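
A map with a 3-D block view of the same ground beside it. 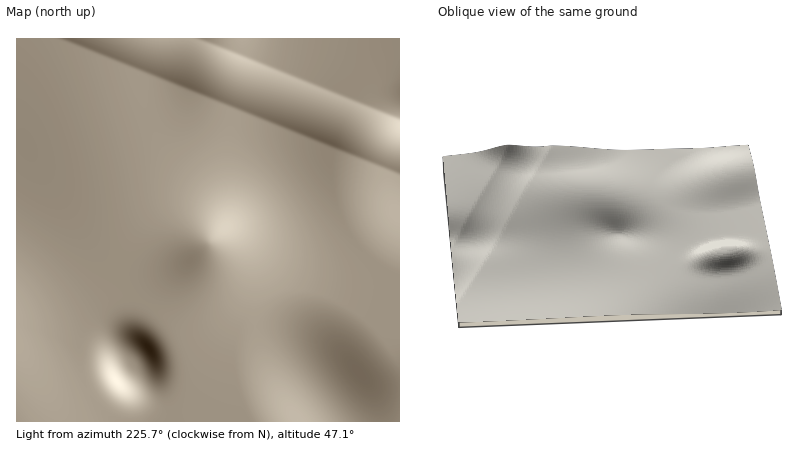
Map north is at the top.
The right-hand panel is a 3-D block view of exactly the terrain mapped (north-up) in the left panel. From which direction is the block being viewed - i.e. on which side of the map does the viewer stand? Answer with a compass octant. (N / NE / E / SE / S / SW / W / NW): W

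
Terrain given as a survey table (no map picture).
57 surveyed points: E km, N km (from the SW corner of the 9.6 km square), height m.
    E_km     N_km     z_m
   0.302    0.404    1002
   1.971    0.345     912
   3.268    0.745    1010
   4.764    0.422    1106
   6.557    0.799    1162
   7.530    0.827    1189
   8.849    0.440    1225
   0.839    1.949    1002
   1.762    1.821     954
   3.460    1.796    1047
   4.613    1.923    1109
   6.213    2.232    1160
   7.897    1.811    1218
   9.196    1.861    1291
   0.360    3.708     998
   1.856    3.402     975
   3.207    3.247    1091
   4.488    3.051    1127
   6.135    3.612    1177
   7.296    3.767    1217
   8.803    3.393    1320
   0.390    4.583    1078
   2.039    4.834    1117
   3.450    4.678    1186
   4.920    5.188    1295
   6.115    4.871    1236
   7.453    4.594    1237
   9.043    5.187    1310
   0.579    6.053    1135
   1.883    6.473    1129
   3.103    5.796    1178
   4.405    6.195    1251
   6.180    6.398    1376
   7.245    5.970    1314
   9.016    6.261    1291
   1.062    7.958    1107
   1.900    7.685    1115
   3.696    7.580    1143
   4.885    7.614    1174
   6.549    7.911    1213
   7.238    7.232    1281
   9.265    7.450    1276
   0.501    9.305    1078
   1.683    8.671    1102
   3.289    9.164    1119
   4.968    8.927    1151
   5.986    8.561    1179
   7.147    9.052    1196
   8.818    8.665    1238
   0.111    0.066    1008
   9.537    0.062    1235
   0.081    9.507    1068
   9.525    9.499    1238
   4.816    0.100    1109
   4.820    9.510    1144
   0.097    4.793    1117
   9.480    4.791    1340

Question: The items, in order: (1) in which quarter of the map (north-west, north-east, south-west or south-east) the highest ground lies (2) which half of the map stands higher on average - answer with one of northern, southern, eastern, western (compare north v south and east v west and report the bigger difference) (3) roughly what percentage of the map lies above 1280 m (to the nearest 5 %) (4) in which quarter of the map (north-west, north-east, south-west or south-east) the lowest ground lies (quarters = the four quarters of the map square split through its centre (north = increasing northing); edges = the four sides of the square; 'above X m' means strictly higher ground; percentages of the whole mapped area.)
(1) Look to the north-east quarter for the highest ground.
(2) The eastern half stands higher on average than the western half.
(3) Ground above 1280 m makes up about 15 % of the sheet.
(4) The lowest ground is in the south-west quarter.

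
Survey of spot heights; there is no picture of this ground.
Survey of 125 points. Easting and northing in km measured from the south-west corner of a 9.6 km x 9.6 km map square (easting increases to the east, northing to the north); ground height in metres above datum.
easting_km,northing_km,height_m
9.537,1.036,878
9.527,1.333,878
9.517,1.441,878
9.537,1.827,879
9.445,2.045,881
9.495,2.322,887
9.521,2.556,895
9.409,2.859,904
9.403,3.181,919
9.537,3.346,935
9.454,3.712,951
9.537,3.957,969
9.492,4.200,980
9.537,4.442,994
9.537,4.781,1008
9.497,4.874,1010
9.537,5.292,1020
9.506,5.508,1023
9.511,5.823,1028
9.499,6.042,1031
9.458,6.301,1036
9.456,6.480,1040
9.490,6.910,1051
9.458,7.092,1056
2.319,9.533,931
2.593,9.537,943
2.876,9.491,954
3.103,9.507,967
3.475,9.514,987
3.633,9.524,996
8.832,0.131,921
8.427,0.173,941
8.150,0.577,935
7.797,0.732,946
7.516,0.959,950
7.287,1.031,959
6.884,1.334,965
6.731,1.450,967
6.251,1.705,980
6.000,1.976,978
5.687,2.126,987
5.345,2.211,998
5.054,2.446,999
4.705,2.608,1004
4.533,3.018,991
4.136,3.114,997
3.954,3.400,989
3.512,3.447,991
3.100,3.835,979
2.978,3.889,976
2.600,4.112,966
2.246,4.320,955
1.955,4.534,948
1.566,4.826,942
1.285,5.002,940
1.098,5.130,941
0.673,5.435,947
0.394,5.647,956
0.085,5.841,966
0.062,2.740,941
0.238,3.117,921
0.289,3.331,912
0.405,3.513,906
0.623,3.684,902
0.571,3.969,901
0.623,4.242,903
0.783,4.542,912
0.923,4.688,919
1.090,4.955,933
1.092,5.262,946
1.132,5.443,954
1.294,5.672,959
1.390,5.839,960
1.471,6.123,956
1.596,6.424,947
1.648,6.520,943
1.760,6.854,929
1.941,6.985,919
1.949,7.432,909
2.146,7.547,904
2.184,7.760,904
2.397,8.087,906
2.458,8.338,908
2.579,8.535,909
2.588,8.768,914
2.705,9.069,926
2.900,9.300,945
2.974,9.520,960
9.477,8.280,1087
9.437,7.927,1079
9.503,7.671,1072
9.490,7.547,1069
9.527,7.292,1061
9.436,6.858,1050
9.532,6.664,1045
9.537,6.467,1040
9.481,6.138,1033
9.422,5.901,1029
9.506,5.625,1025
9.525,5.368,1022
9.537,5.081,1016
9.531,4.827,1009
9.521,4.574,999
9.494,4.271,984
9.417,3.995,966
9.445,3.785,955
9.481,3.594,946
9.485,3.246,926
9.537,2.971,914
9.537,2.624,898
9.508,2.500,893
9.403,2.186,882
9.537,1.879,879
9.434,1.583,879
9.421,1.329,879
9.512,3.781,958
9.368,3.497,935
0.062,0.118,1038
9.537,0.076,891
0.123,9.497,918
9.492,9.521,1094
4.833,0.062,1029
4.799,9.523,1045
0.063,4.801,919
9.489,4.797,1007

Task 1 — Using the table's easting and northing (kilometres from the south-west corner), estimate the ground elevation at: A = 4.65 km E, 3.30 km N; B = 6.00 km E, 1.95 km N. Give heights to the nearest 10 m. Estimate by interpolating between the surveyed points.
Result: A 970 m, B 980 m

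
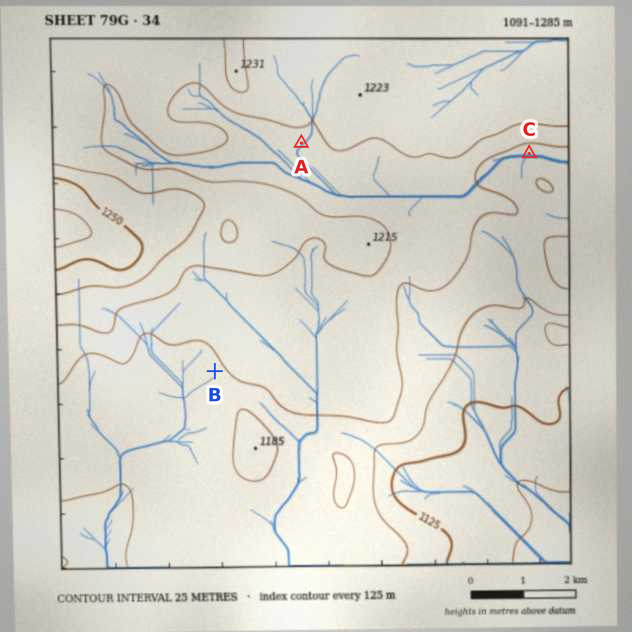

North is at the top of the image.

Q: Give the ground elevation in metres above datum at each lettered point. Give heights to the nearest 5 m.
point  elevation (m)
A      1190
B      1170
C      1170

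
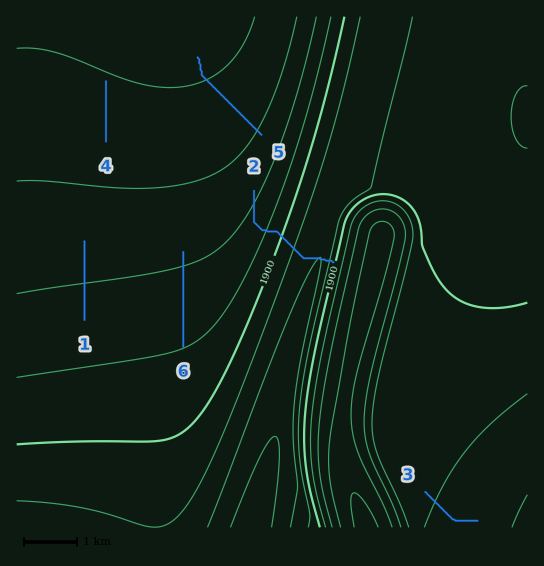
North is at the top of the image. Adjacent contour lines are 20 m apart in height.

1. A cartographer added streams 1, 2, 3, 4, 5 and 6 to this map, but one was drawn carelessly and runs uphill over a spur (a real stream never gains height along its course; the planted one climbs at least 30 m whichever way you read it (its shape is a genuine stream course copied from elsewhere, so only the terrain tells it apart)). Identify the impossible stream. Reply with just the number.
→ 2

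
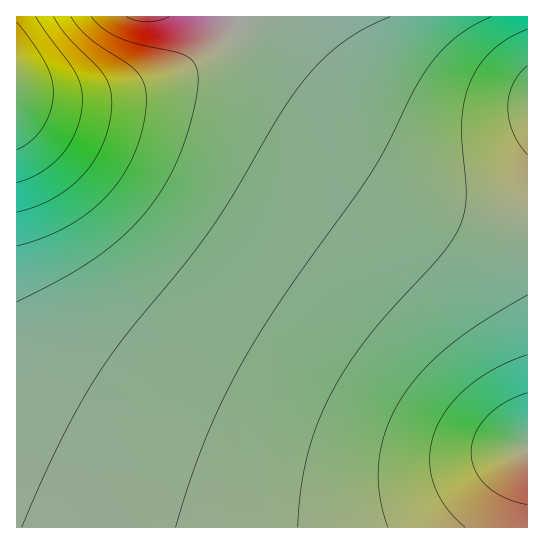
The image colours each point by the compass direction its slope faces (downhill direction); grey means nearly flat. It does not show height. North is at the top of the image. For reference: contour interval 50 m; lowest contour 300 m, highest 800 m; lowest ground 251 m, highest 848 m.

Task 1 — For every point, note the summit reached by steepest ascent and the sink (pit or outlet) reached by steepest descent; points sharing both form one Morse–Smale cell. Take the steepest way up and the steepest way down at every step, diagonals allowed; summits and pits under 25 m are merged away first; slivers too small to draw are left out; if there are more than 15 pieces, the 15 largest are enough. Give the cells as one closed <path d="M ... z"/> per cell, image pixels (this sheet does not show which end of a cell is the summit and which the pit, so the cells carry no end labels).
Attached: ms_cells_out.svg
<path d="M209 80l-32 1-47 11-41 5-35 0-38-7 0 437 511 1 1-303-53-6-56-19-46-25-67-48-44-28-23-11z"/><path d="M527 16l-290 0-5 13-9 12-17 15-16 11-21 10-27 10-38 7 26-2 57-12 22 0 18 4 22 8 29 16 95 67 46 25 56 19 24 4 28 1z"/><path d="M235 16l-218 0-1 73 13 4 17 3 45 0 51-9 27-10 37-21 17-15 9-12 4-8z"/>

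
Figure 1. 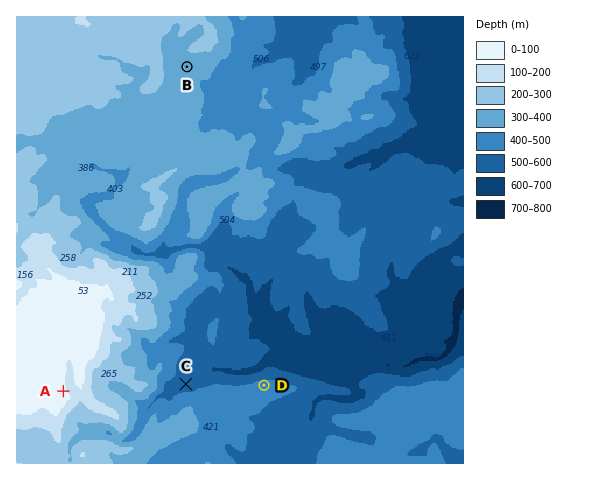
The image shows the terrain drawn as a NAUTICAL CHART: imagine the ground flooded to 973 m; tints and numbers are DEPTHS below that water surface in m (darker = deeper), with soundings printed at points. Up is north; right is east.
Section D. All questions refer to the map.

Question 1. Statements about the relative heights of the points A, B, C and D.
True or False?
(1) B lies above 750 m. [False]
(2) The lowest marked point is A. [False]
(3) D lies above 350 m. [True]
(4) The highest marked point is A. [True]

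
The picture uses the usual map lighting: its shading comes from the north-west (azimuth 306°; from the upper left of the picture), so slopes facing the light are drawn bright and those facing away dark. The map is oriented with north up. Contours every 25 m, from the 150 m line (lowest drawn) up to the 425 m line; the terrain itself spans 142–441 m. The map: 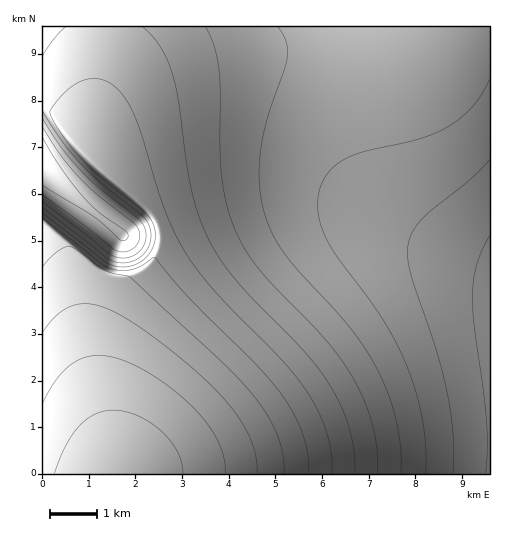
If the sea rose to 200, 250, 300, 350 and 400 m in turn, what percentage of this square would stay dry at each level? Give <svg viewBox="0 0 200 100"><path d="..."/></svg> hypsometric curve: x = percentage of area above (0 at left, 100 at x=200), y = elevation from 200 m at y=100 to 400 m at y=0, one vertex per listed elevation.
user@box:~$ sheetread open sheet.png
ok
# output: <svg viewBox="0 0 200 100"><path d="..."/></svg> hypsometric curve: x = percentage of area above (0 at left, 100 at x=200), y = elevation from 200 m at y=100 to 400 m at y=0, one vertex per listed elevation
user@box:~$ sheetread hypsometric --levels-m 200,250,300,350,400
<svg viewBox="0 0 200 100"><path d="M159 100l-60-25-38-25-24-25-20-25"/></svg>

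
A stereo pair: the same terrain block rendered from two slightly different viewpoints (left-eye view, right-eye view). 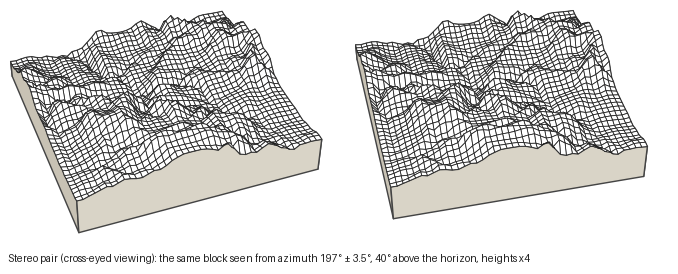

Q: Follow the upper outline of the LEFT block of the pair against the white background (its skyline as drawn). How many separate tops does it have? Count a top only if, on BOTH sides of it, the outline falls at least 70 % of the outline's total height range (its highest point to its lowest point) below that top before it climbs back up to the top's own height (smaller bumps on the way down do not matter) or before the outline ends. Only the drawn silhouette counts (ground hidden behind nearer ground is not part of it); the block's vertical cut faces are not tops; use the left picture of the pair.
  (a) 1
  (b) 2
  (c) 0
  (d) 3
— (c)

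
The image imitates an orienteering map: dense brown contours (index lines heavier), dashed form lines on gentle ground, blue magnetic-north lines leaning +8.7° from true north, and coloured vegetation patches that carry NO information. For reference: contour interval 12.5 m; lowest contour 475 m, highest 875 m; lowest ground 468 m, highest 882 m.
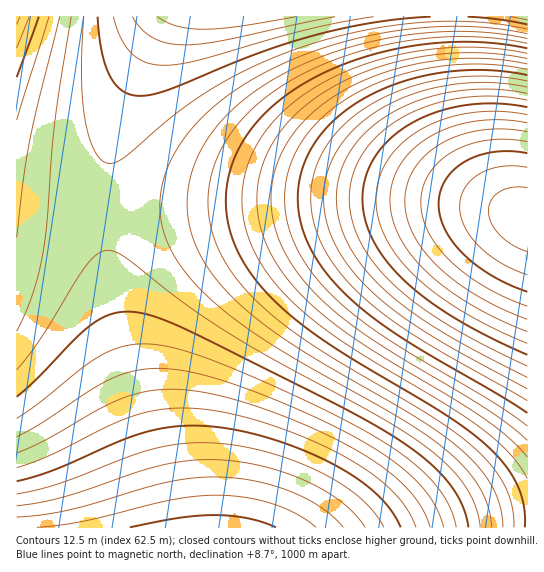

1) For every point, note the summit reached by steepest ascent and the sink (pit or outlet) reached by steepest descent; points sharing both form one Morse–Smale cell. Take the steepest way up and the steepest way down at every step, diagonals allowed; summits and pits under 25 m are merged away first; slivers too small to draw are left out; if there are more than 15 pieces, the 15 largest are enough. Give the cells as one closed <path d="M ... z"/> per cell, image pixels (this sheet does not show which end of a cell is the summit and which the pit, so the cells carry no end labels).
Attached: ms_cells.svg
<path d="M423 200l-76 0-166 8-77 1 3 49 9 56 40 151 14 63 358-1 0-308-15-7-30-7z"/><path d="M527 16l-361 0-29 54-21 56-9 43-3 38 77 1 166-8 76 0 60 5 30 7 14 7z"/><path d="M26 204l-10 1 0 322 153 1-8-42-45-172-9-56-3-49-39-1z"/><path d="M165 16l-149 1 1 187 48 4 39-1 3-38 9-43 16-44z"/>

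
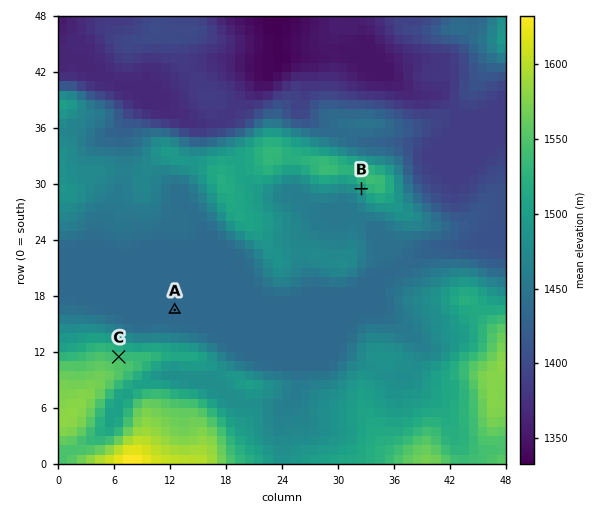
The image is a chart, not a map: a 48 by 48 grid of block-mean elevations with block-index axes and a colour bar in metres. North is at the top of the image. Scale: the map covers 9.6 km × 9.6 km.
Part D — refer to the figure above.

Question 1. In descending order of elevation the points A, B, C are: C B A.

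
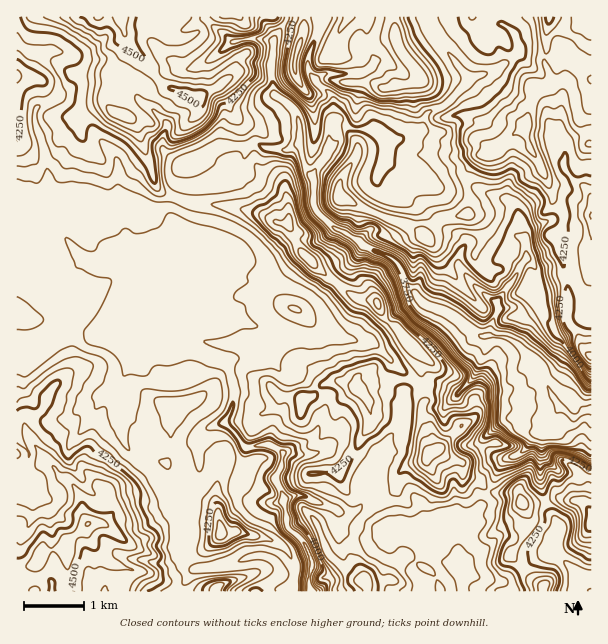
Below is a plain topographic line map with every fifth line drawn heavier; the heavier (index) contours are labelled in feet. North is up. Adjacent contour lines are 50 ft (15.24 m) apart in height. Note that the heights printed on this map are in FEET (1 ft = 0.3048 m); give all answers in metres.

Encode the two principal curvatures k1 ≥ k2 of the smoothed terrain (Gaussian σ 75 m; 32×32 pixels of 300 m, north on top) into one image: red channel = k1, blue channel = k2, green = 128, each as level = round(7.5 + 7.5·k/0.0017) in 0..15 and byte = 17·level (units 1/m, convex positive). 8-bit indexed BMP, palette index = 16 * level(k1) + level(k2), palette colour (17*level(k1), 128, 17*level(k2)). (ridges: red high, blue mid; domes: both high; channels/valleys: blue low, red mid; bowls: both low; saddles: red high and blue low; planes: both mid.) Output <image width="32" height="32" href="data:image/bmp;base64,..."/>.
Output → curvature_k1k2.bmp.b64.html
<image width="32" height="32" href="data:image/bmp;base64,Qk02CAAAAAAAADYEAAAoAAAAIAAAACAAAAABAAgAAAAAAAAEAAATCwAAEwsAAAABAAAAAAAAAIAAABGAAAAigAAAM4AAAESAAABVgAAAZoAAAHeAAACIgAAAmYAAAKqAAAC7gAAAzIAAAN2AAADugAAA/4AAAACAEQARgBEAIoARADOAEQBEgBEAVYARAGaAEQB3gBEAiIARAJmAEQCqgBEAu4ARAMyAEQDdgBEA7oARAP+AEQAAgCIAEYAiACKAIgAzgCIARIAiAFWAIgBmgCIAd4AiAIiAIgCZgCIAqoAiALuAIgDMgCIA3YAiAO6AIgD/gCIAAIAzABGAMwAigDMAM4AzAESAMwBVgDMAZoAzAHeAMwCIgDMAmYAzAKqAMwC7gDMAzIAzAN2AMwDugDMA/4AzAACARAARgEQAIoBEADOARABEgEQAVYBEAGaARAB3gEQAiIBEAJmARACqgEQAu4BEAMyARADdgEQA7oBEAP+ARAAAgFUAEYBVACKAVQAzgFUARIBVAFWAVQBmgFUAd4BVAIiAVQCZgFUAqoBVALuAVQDMgFUA3YBVAO6AVQD/gFUAAIBmABGAZgAigGYAM4BmAESAZgBVgGYAZoBmAHeAZgCIgGYAmYBmAKqAZgC7gGYAzIBmAN2AZgDugGYA/4BmAACAdwARgHcAIoB3ADOAdwBEgHcAVYB3AGaAdwB3gHcAiIB3AJmAdwCqgHcAu4B3AMyAdwDdgHcA7oB3AP+AdwAAgIgAEYCIACKAiAAzgIgARICIAFWAiABmgIgAd4CIAIiAiACZgIgAqoCIALuAiADMgIgA3YCIAO6AiAD/gIgAAICZABGAmQAigJkAM4CZAESAmQBVgJkAZoCZAHeAmQCIgJkAmYCZAKqAmQC7gJkAzICZAN2AmQDugJkA/4CZAACAqgARgKoAIoCqADOAqgBEgKoAVYCqAGaAqgB3gKoAiICqAJmAqgCqgKoAu4CqAMyAqgDdgKoA7oCqAP+AqgAAgLsAEYC7ACKAuwAzgLsARIC7AFWAuwBmgLsAd4C7AIiAuwCZgLsAqoC7ALuAuwDMgLsA3YC7AO6AuwD/gLsAAIDMABGAzAAigMwAM4DMAESAzABVgMwAZoDMAHeAzACIgMwAmYDMAKqAzAC7gMwAzIDMAN2AzADugMwA/4DMAACA3QARgN0AIoDdADOA3QBEgN0AVYDdAGaA3QB3gN0AiIDdAJmA3QCqgN0Au4DdAMyA3QDdgN0A7oDdAP+A3QAAgO4AEYDuACKA7gAzgO4ARIDuAFWA7gBmgO4Ad4DuAIiA7gCZgO4AqoDuALuA7gDMgO4A3YDuAO6A7gD/gO4AAID/ABGA/wAigP8AM4D/AESA/wBVgP8AZoD/AHeA/wCIgP8AmYD/AKqA/wC7gP8AzID/AN2A/wDugP8A/4D/AIeWl4eHh6eWlpXH6LWVluiQpqe4lpeFmIaHlnWm2YSGlpeXhoeXpqaGhYOBhJaG6IDWpqeGlpeHd4amt6WVk5WFqKeWh4a3p3WGtreElcfEsNeXdnaHh4d3hoW3lnWlt4WXhqenp5aWhnaG6de2tZDnlpeGdnaHh4eGlpanhWPYh3Z2p4anh3Z2h5bHdIWTxcaEhaeHh4aFdoZ1p7iUhcZ3h3anlqiHhoaHlqWGl5Kjk4enhpeXdbeWhqTIt7S4p4aHt5aomJaFh4d3l4emgLnJt5eHhqant6a2lKbXo6T2lbiFloeGhYeIh4eYlbeTlJR1t4aGhcmoxqaEgMWx+IGWloaFl4aHh5eGhqeSlJSVloaGp4WFp7e0g+XVgnKBlaeGhoaHd4eHh4eGc6eohqiGh3a4l3S3lMjpknN3h4aGl5eIdneHh5ioqJiWhYeXp6eGhreHdbeVcuikhYeHhpSGmKiHh4aHhnaGl5eFl6eFlqeol5eGlqaj1cWFh4WF43aGl5iYh3eHh4eGhZeGhoeGh5eoloSn6NeDpYaGdHL3d4aHh4aGd4eHh4eHh4eHh3eGhnSDp+i3cnWHhXOGo/mHh4eHd4eHh4eHh4eHd4eGh3aFdab3tpOEg4OUlqbVppiHh4iHh4eHh4eHh3eHl6iXhZaW9qRgg3PIs7aWlOiGh3d3d4iHd4eHh4eHh4eXhnOFyMfZcnGGp8WSpahz14aHh3eHh4d3h4eHh3eHh4aEttaVubiQhLemlMmSpoW3d4eHh3eHiIeHh3d3d3d2dbf5p6WUkJGVx4S4h6dylreGh4iHh4eHh4iHd3d3dnSG1rWVkIC2t8mohZWHhoLJmIaHh4eHh4eHh3eGh3aGt8nnk4CUpdbHl6amqJeGg7WnhneHh3d3h4eGlqenp6eXl+dw2djHlXWGhpeoh4SEt5eGd4eHd4eHhselhnZ2dnan14DYpmV2h4d2hpWFdJfHl4WHhoeHmIaH13R3h4eHl7jFgaXXdnaHh4aHlqiFl8eEl5iFh4iXdYe2k4OFhoWVhJK2cranhoeHh5a4uJbHhXWol4SYl4WGp6ek2JR1l5eYhMeEpYV2hnZ1laiHl7d1daaWlpiXlsiolYWnyIOnh4dy1WSmhXSFhbW3l4eYt3WGp5aGdYanl4aGmLjXlZV0cqP3g5alyKeXpYOHd4anl5aWmKiFhpeXd5emhobIyKah+YC0tqaoprmnlXV2hqiXmIaGhod2hpaXl4WGhIXYlYD3orinhnW3p4aFh4aFhaeGhoZ2dnaGl6eGl5iYg6GjcPeSuIeGl8d2hYeYmId1t4aYlpemqKinl4eHh5WlybajtaWFp4eWpnWHh5eHhoXIlnc="/>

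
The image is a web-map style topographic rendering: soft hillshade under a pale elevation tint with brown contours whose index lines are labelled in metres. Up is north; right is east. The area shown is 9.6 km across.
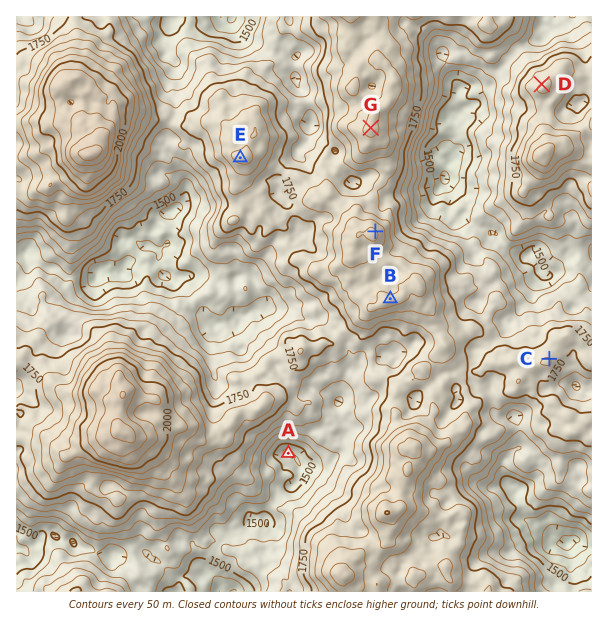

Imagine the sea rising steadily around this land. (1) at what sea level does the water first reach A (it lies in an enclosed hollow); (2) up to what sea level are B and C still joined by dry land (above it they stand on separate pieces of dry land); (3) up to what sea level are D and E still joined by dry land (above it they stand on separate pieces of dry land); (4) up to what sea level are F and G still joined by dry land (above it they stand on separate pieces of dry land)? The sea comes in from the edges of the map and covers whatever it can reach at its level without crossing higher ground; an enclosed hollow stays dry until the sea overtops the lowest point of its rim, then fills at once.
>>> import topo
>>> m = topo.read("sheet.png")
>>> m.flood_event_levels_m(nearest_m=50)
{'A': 1550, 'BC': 1750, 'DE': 1650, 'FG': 1800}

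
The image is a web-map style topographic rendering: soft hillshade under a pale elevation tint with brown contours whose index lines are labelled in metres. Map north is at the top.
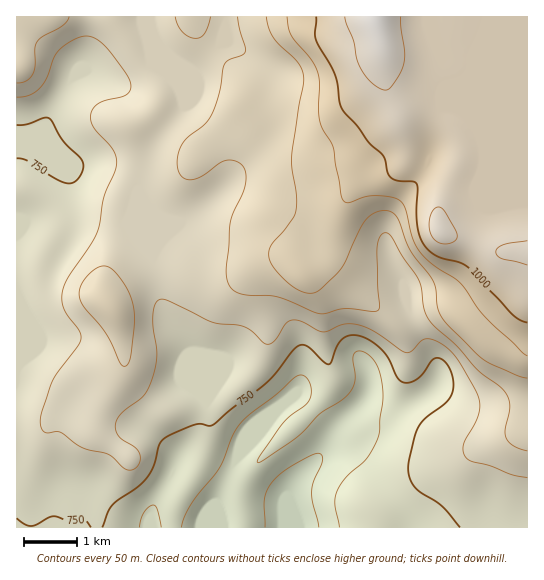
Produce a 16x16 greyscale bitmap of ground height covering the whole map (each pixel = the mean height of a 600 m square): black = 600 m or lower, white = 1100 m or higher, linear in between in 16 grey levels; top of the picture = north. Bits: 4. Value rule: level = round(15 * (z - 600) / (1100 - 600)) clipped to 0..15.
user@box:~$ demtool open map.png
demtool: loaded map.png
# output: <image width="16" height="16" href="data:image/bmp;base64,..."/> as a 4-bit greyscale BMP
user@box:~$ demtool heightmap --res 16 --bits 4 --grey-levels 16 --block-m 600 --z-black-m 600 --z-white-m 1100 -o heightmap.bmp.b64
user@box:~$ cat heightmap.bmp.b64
<image width="16" height="16" href="data:image/bmp;base64,Qk32AAAAAAAAAHYAAAAoAAAAEAAAABAAAAABAAQAAAAAAIAAAAATCwAAEwsAABAAAAAAAAAAAAAAABEREQAiIiIAMzMzAERERABVVVUAZmZmAHd3dwCIiIgAmZmZAKqqqgC7u7sAzMzMAN3d3QDu7u4A////AFVUMyISREVVVVVDMhI0VVZmZkQzMiNWZ2ZmVUMzI0VoVndVVTQzRHhWd2VWVUVmmlaIZmZnZ3msVodneJmHes1Vd2d5mZec3VVmZ3iZqM7dVVZ3eJq7zd1UVniImrzN3VVnd4iazd3dZWZ3iJvd3d11Vnd4m97d3Ydnd3is7t3d"/>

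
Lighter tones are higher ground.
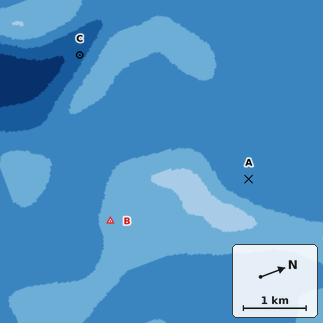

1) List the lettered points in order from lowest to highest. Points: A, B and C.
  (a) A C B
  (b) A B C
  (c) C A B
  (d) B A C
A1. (c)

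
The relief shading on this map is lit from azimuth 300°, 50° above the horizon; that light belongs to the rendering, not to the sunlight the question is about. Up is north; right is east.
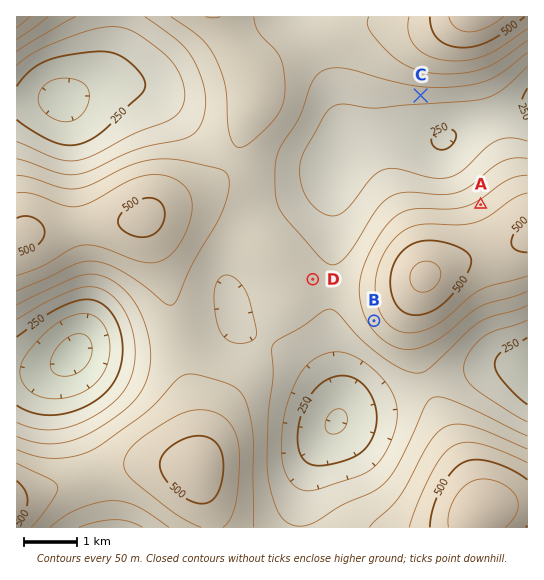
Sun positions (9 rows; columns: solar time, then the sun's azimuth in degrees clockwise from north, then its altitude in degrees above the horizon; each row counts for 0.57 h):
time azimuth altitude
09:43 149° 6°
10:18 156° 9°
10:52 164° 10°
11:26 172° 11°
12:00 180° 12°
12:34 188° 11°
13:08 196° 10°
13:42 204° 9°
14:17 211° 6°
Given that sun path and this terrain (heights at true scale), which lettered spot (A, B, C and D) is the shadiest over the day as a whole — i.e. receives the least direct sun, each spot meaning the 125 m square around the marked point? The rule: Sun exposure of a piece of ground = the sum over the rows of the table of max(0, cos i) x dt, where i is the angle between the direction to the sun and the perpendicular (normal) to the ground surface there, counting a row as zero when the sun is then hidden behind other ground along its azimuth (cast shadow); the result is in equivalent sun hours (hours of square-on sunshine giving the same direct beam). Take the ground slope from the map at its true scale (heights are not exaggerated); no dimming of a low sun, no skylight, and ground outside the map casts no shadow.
A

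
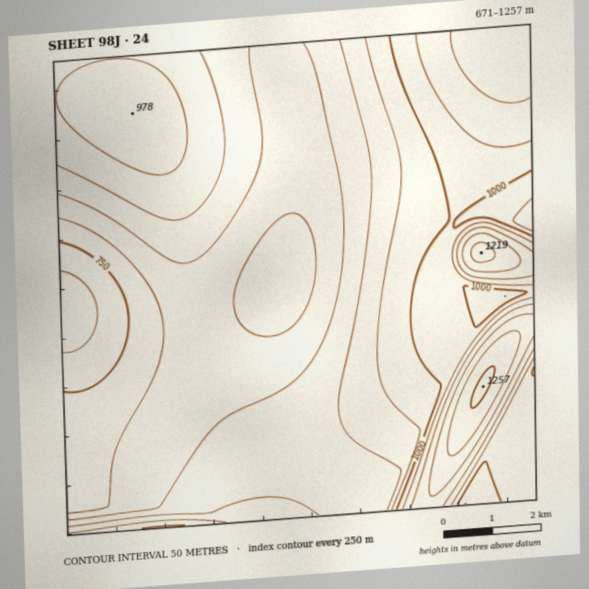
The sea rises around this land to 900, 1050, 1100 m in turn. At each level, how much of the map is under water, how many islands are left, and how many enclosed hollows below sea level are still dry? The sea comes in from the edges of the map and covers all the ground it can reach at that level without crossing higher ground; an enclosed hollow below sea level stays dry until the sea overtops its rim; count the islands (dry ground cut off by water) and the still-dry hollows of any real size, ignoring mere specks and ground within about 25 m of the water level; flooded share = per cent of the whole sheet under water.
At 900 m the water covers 52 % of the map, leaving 0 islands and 0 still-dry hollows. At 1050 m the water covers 88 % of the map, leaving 0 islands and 0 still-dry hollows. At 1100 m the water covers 92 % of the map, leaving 0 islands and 0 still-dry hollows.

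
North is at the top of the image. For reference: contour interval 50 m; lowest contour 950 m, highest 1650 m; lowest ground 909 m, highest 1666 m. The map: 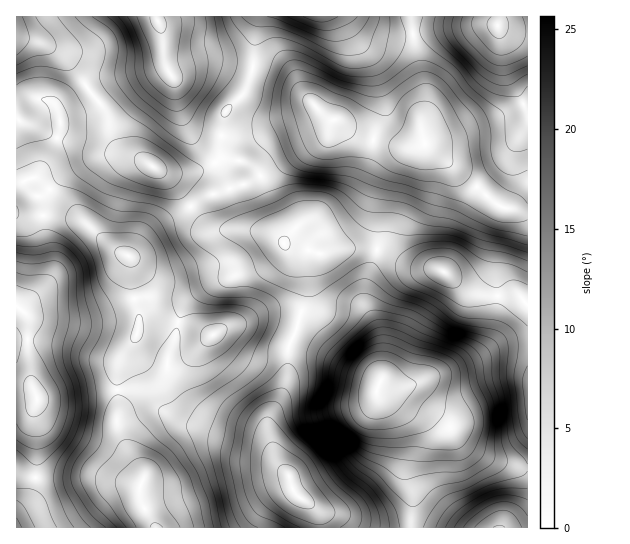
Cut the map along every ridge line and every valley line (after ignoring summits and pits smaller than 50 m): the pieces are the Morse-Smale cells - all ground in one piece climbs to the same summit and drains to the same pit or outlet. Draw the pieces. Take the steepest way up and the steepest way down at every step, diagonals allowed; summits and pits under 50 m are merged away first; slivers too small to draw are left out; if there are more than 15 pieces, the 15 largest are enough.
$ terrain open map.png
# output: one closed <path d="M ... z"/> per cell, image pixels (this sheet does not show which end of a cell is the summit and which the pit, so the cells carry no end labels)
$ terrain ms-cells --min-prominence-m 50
<path d="M382 251l-6 2-11 34 0 18 11 21 4 13 1 42-4 6 21 5 23 16 17 8 24 25 20 14 16 6 29 7 1-163-9-9-33 0-13-3-12-6-11-11-11-7-28-4z"/><path d="M302 313l-14 34 0 26-4 17-16 31 1 16 7 24 12 13 5 17 23 19 4 9 1 9 89 0 2-37-5-18 1-32-8-23-23-23 3-16-31-20-13-12-26-30z"/><path d="M137 389l-20 1 0 36 12 28 15 23-4 9 0 13 15 29 165-1 0-8-4-9-23-19-5-17-11-11-5-12-7-8-8-4-31-4-45-14-14-8-17-18z"/><path d="M410 16l-151 0-4 22-2 29 17 5 20 9 36 36 13 4 8 8 14 8 44 11 13-1 6-4-3-25 4-12 0-15z"/><path d="M498 16l-87 1 2 22 12 52-4 40 3 12 6 6 25 19 39 35 9 5 24 4 1-99-21-43-10-44z"/><path d="M425 144l-22 8-10 10-8 13-8 35 0 40 9 2 25 13 28 4 11 7 11 11 12 6 13 3 27-1 6 1 8 8 1-91-30-8z"/><path d="M61 216l-18 1 1 17 8 32-1 9-6 10-24 24 7 9 3 64 7 17 79-8 0-22 3-10 15-20 4-10 0-16-6-16-4-40-18-10-30-27z"/><path d="M337 120l-6 2-3 11-9 8-34 19-28 19-11 5-36 11-19 12 10 14 12 8 33 0 20 3 11 4 10 9 12 2 18 6 29-5 31 1 2-4 0-47 6-23 8-13 10-10 8-3-50-12z"/><path d="M291 311l-25 1-20 9-23 7-9 7-8-2-15-8-13-2-11 43 0 20 8 16 14 11 26 14 43 8 7 4 6 9-3-27 16-31 4-17 0-26 13-33z"/><path d="M382 388l-5 1 0 6 20 19 7 12 4 15-1 32 5 18-1 37 117-1-1-59-29-7-16-6-20-14-24-25-17-8-20-15z"/><path d="M190 207l-33 20-28 30 3 32 7 31 3-4 12-1 24 8 5-16 14-14 20-12 46-16 21-20-3-6-15-7-20-3-33 0-8-4z"/><path d="M117 155l-20 2-16 8-18 11-14 14 62 57 19 9 27-29 22-12 12-9-14-19-23-20-15-8z"/><path d="M157 16l-140 0-1 21 25 6 21 12 36 46 27-20 30-10 8-5 0-31z"/><path d="M117 391l-15 0-65 8-2 8 2 36 0 34 61 0 36 8 7 0 3-8-15-23-12-28 2-27z"/><path d="M165 61l-7 8-40 16-19 17 9 15 1 13 6 13 11 10 15 6 16 10 8 3 20 1 18-4 12-7-22-23-9-17-7-20-2-20z"/>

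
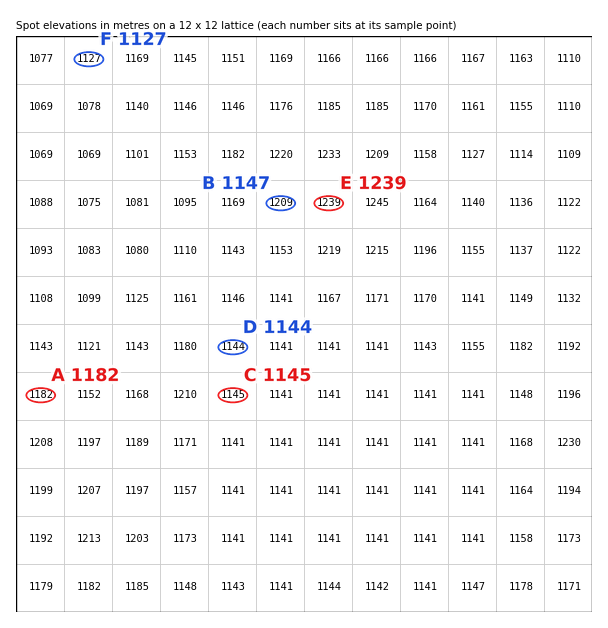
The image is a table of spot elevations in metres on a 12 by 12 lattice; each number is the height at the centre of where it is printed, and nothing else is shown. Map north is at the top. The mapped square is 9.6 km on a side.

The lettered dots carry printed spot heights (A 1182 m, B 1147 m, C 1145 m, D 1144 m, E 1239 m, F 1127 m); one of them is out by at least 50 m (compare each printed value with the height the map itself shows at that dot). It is B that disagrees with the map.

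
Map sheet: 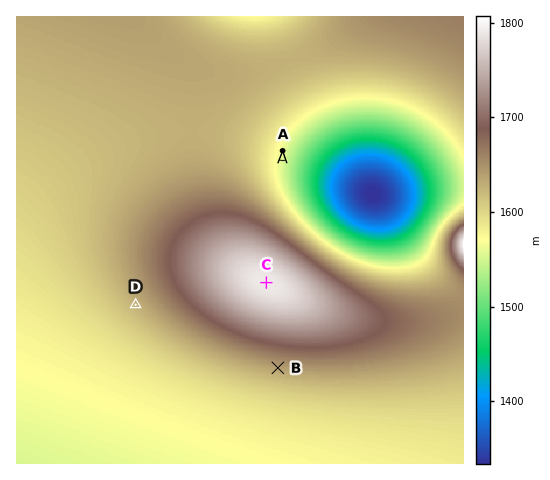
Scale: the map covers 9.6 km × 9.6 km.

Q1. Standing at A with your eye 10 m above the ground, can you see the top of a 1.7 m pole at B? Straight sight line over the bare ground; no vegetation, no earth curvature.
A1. no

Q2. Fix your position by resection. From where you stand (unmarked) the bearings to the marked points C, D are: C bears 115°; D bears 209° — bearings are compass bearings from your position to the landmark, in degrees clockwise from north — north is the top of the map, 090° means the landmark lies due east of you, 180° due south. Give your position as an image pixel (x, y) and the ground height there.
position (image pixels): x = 172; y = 239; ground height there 1685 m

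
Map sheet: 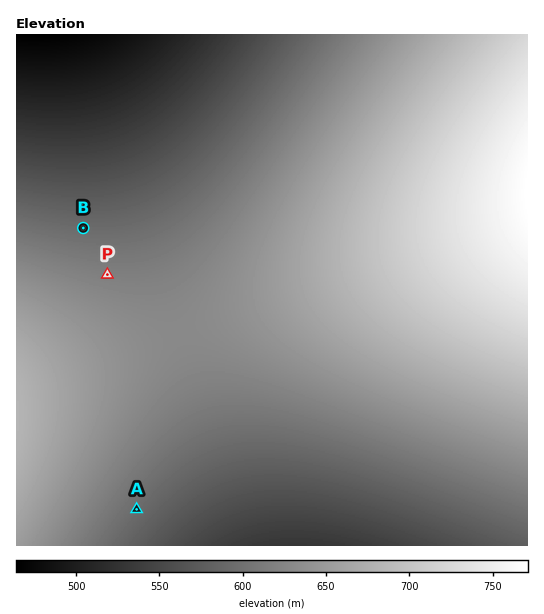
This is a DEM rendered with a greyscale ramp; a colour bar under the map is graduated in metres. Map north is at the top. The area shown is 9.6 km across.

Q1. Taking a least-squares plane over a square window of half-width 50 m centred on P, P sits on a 1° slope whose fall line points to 9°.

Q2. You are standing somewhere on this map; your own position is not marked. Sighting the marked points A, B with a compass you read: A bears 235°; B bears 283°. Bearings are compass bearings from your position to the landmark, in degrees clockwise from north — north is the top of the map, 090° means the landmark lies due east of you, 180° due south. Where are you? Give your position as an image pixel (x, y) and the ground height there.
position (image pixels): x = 426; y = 307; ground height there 706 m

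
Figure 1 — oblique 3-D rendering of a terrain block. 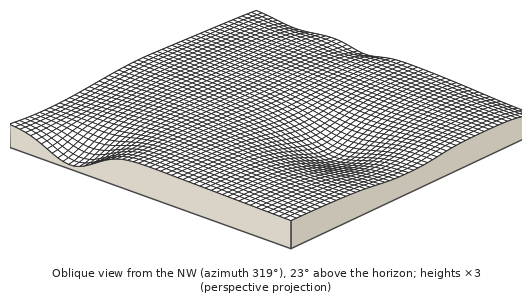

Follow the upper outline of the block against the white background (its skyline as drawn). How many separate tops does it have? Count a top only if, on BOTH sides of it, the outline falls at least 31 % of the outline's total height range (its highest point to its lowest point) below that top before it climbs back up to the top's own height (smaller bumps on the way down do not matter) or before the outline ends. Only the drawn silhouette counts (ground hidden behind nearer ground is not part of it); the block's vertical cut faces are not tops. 1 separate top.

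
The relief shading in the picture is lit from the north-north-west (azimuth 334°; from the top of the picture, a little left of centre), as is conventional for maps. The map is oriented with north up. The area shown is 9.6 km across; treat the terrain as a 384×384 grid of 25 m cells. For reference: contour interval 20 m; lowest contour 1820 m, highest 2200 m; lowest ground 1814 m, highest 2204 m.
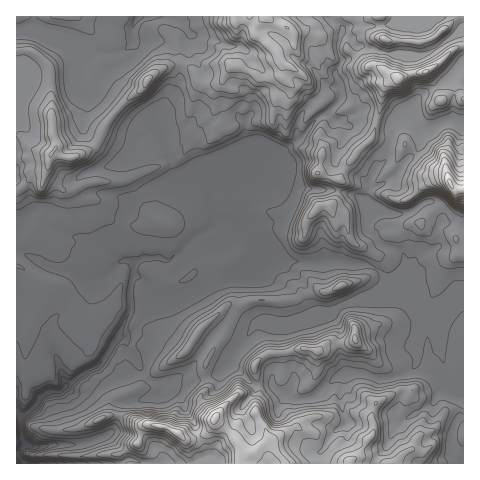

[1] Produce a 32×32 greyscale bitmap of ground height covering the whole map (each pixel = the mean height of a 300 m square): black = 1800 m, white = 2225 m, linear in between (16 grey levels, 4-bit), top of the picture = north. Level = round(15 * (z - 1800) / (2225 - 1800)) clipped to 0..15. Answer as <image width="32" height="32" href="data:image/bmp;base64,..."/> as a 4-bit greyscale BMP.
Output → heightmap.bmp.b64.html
<image width="32" height="32" href="data:image/bmp;base64,Qk12AgAAAAAAAHYAAAAoAAAAIAAAACAAAAABAAQAAAAAAAACAAATCwAAEwsAABAAAAAAAAAAAAAAABEREQAiIiIAMzMzAERERABVVVUAZmZmAHd3dwCIiIgAmZmZAKqqqgC7u7sAzMzMAN3d3QDu7u4A////ABNFZneIiJmby7uZmqmZmGUTRFVnqZq6q7u6mYmpiJhmNWZmVqvMq8u7qqmIiXeIdiNFVneJiIvKqniZh4l3dnYyM0VVVVV4q5l2ZneJh3ZlQyI0VVVVV2iHZnZmd3d2VURDM0RFVVZWeHZ3ZWZlVVVEREQ0RWdmZXiHiId3ZVVVREREM0RWdmVWd4mIl2VVVURERENEVXdmVVVWeJdlVVVERERERERWdlVVVVZ2ZVVVRERERERERWZmZlVVVVVVVUVVRERERERFVVVnd2VVVVVVRERENERERERFVVZlVVVVVERERDRERERERERFVVVVZkREREREREREREVlVnZVVWdFRERERERERERFhndmZmZnRVVVREVURERERYiIZWZ3Z1VVVVRERERERERomGVndnpndmVVREREREREVndmd5m+eIZmVVVERERERFiIdneb3XiYhlVVVERERERYiIZ3ist4qYhlVVVVREREaIeId3ipeJh3dVVVVmVFZmd3eHd3h3iYZnZVVWZmVodmZnh3d3d4l2ZnZVVmdmeId2d4h3iYd4ZVZ4dVd4h4mYd2eamImXd2VVZ5dneImaqod4rMqoh3dlVVZ4d3ipmrmHebuquod2VVVVZmZoiaupiIiJmZqmVVVlVVZmZ5q7uph4mpmpllZmZVRVVnm7u7mYiJmIiZ"/>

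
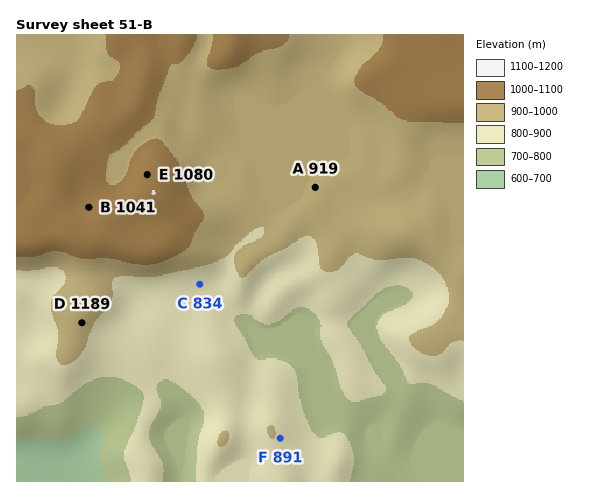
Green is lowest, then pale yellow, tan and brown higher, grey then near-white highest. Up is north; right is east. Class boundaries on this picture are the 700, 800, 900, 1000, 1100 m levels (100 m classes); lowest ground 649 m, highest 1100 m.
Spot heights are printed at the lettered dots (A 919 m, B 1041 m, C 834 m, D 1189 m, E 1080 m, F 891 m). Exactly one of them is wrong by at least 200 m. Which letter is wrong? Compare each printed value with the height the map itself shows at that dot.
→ D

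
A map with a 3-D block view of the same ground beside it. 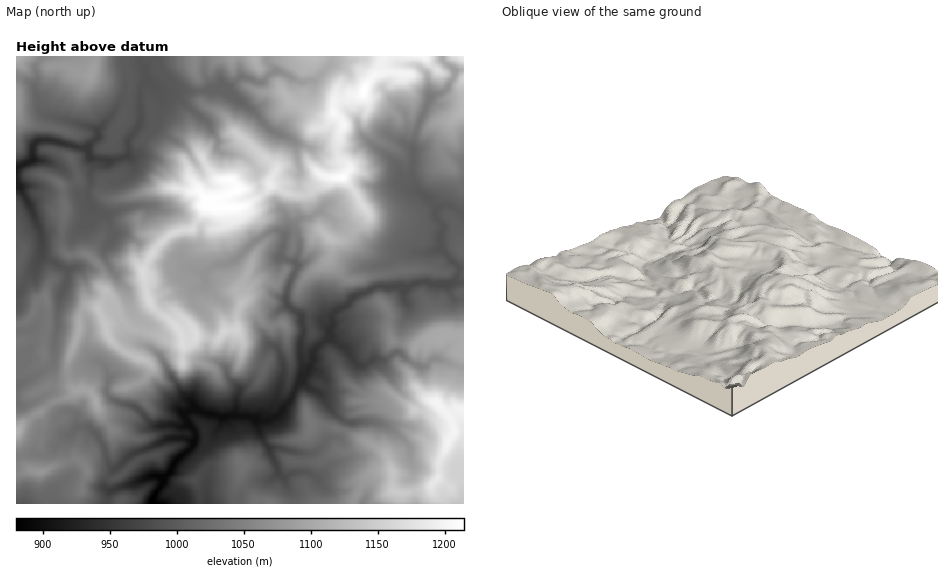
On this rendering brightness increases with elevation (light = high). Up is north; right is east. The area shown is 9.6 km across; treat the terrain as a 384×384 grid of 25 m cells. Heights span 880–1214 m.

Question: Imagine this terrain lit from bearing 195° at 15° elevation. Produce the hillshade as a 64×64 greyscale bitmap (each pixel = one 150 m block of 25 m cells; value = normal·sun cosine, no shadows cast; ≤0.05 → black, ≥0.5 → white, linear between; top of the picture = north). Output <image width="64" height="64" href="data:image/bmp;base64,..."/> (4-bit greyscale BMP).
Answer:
<image width="64" height="64" href="data:image/bmp;base64,Qk12CAAAAAAAAHYAAAAoAAAAQAAAAEAAAAABAAQAAAAAAAAIAAATCwAAEwsAABAAAAAAAAAAAAAAABEREQAiIiIAMzMzAERERABVVVUAZmZmAHd3dwCIiIgAmZmZAKqqqgC7u7sAzMzMAN3d3QDu7u4A////AJmYd4iahlQzNZmLqJmImYh2VDNFZlRFZnqKvKq7u5momZiIiIl1VkITeoiZqoiIiHZUNEZ3VVZ3eZmah4mqiJiqqph3d3d5hTI2ZYq5iIiIhlREV3ZWeIh4mHdTRniHZ6zLuYd3mZmal0SHV3d4iIiHd2R3ZWeId3eIh2VFRYZnipiZmYh3dmiruspFVGiIiIiIZph3iYdmZniHVVVWdndlRFZ4l1ZodXrO23RVVneId3VIqZiIh3ZlZ3U0WJl3d3VFRFZ1VmmXVnmZp0VUVmZVU0hlZ3eIiHd4dEV5mHmIl3dlVVVVepqYZDaqZGVEMiMieGeIh3h4mphkRXmHeZioh3dlVlWaq7uXQ0Z1dlMgEQSYmqqYdmiphTNFmXd4mJh3d3ZmVqqZhmdlVHiHVUMyFVRFeIiIiGUzI1iXeJeIV3d3iGZ6yXZUM1ZmWYZkVUM0IiNoiIdTERI1iYeal3cliIeIiL23VndpmHVpZERURFZURoh2QiVlVomqu7uYdxN4h3eK3ZZmZay5ZXY1aHZ4mIdnh1ISeru7uqvcuqh4RFV5mrrLVERYyWVYdoq8ubuqmXd2ITeaqqqZmom7lWZ4ZWiry7cjes2nd5mJvNy6u7qZl1ICaJmHeImWaahTMXd3ZoqrlDje7KmKqbvM3bqsupioMBWIh2Z3iFaZQhEAdmd3d3dTaZmaubyd7c3sm7q6mIkyaIiYVFZiOJQAAiJ3ZmZ3VERmVWiryK//7tmO2ZmZiWZ2eYUjMxFnUAIjRId3ZndlVWh3eayG///+pr/aiImId1aYYiIyFYcQJERVd3d3eHZmeavNuEr/zdpozMmHiIh4eJhDRUNIkxV1RWd3eHd5h3eaztpyPdmKqJzruXZnl2h4lkR5d5hDiqdomXd3d3eYib7rcxKuuZu77tupdkenaIdkNoiaunrKqqmId3dndoib3pVEauy5m7vNy5d2eqd5p0NomJqrqoiJmHdnd3d2eZvJVnmrqZh4iHq6dFi7qImoVpmYiZhlRWd4d3d3d3d4iqZoiIiJp3ZDWIhDW7uneHZ4mZmZhkQzNVZVZ3d3eIeKhndmeKuGYgNlRTOKeGRYZoiIiIh2VDIiIiJWh3Z3Z6p1dmebuGUgJnM0RpZUIWh4iHiIiIZURDIQAVZ3dmZYqWZ1act0QgFXY1Z4hnQVuomZdomZhkRWVDMjd3d1ZVd1Z2Vqt0QhJXZVd3h3dlvamaqnZnhkNHdmVUV3VmVmdkV2NHqVVTNWZmiXZndom7mZq7uFQxE2d2VEZ4ZEVnd0V2MVmoZlRWZmeHZlZ4momaq7zduDI1dlREVmhlVXd2RUICeqh1RWd3d3ZWZnh6Z6vMzMzLqqqpd4iHZ2ZlVnVEIRaKp1RGZ2d2ZVZlVVmFi8y5dmiqq7u6uph3dmVGh2djWauGVGd3eHZVVWVERXVYqphmVmZ3d4h3Znd3ZXq6umNomUV3d3iIiIdlVlREiYZ4h4mYh2ZVVVVXlndnqomWNFREFHmIiJmqqoZGZ3epqYiZqqmHdmZmVXmWZmiHVUNGVDIjWKmZmburqVR4iImrqqqqmId3d3d2iHZWaHZVRFdmQ3ZGnMzKzMu6hmd3eau6iImamHd3d3eHdlVoh3ZmZnd3lkNZvMvM3My7h3iKmZZFebuph3d3d3d2VImYd2ZmeJlkMiJGi6q7zNzKmpl2U0Z5u6h3d3dnh2VFmZiHd2Z3h1MzESSMuqqry6mZqXU0eJq6dmd3d2eHZTaZh3Z3d4dkM0RFeby6mZmYdnq7uGeImqY0VmZmZ3ZzOZd3ZneJmZhniavNuYh3dmd3rd7bmIiacQJGZmZ3d4Fqh3dWd5iImrzf//6nZmd2Vovv3LvLqqkwA1VmZoiJk4h3h2d3dlRFeb7+upZFZ4dUndqHis7txgE0VmZ5mZmYuZmWV3ZmZUM0ZlVXYkd3ZDR5hlRpzf+1R3Zmd4qqmYq6mFNXZmZmZURCElcyZkMhJFVlRHuomYiqh3d3maqqiEMyJHdVVEVmZUNFdRVhABJGZmZWqENFaHVWZ4iJmal7QSR5l0RFVUVmVWiDOTAAElmFREeSFGZDMiRoh4iIhm2mq6hjNYqoZ3d3hzCHICNGmWIRJjBHdhAAJYmHiIh3iYmXQhNYmqmImIdSBIISaJqVEAAkNniGMQFYl2eIiImXemRGmqpmd3iIZTJHMASbuVEAAUi8uYhjJoh2eZqZqoit3N7amGd3h2dlVnUQBZqEEAJGrN3KiHWKhnmqm6qpirzcuGVXmHeIZ3ZmVBA3diAAJ6u7mZqId8uJq6mIqpmZh2ZlZ4mod3h3d2VUM3lyAAJ7y6lleZdI3Lu6iYZ4iKdlZ3iaqpmHd3h3dmRYqVEAJqqrqGVohVvMuqeJllVnllZ4maqpmZd3eHd3ZoqFIBN6mZmYZVd2nLqph5mXVmeGZoiZqrqpmHd3d3dnhjIjWLypmHZlZmeauIiKuodmeIVWiZqqq6mId3dnd3d1RVacuYmWVVVmZneHaM3biJl4lFiaqrqqqYd3d3d3iamHeal1V2Q0VWVFRWZ63uy73ailiauqqYiHZnd3eIibuZmbpnmFM1iIZTM1Vqy8u6r/14qpq6mId3ZVd3eHiaqXmryq3aZYqqmFMlZVeYdlW+pna5mXd3ZmZlZ3d3eJmXiKy6zJeauoiZdmdkRnZVWfoT3pmmVWZmZmVnd4d4iIeIq6q6dZuYiImHd0RXd3mv5gr/"/>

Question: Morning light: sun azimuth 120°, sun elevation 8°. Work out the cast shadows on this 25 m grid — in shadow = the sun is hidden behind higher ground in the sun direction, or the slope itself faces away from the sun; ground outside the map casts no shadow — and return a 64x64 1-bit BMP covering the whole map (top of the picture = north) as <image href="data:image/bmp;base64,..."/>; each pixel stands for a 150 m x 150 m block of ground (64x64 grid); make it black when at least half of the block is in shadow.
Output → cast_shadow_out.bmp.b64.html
<image width="64" height="64" href="data:image/bmp;base64,Qk0+AgAAAAAAAD4AAAAoAAAAQAAAAEAAAAABAAEAAAAAAAACAAATCwAAEwsAAAIAAAAAAAAA////AAAAAAAAAAAAAAAAAAAGCAAAAzgAAABMAAAAGGAAACcAAAAY8AACB8AAAIDwAAEDYAQAaPAAAIGsBABg8AAAcN4IAAD4AAAOb4AAAPgAAABtnwAAOAAAAEA/gcBwAAAAAD+BwACAAAAAD4AAAGAAAAAHgAMAACAAAAeCA4AAAAAAB4cBwAAEAACBhAOwAAYAAABEd6ACAAIAAET/IAYAAgIAAP4wBgAHAQAQPAAHAA4AAAABgAcAAAAAEAmABwACAAAAAYAHkAAIAEAB4AeQABwABAH4h5AAGAQAAf3HgAACAAIAgEfAQAMAAYAAQ/DAAAEA8ABT8MAAAwBwgDPxwAABAAAAEfPAAAGAAAAB94AAAcAAAQAHgACB4AAAAA/gAMCwAAAIj/AAQsAAAAgP+AAiwAAAAAf8AADAAAAAB/8AAKAAABADv8AA4AAAEAH/wAAAAAAgAP/AAAAAAAAAAMAAAAAAQAPAAAAAAADAAf+AEAAAAIAB/5AwwAAA4AH/pjjkAADwB/8kAMAAACAD/0cB2AAAMCD/wAG4AAA4MP/GARgAAAAIf4wAiAAAAAgPngDAAEAAAAw8AeAAYAAAADgAkAAwAAAAAAA4ADQAAAAAADgAEAAAAAAAeAAMAAAAABh8gAYAAAAAGH2AAwAAAAAIH4ATEAAAAAABoAAAAAAAAAAgBA=="/>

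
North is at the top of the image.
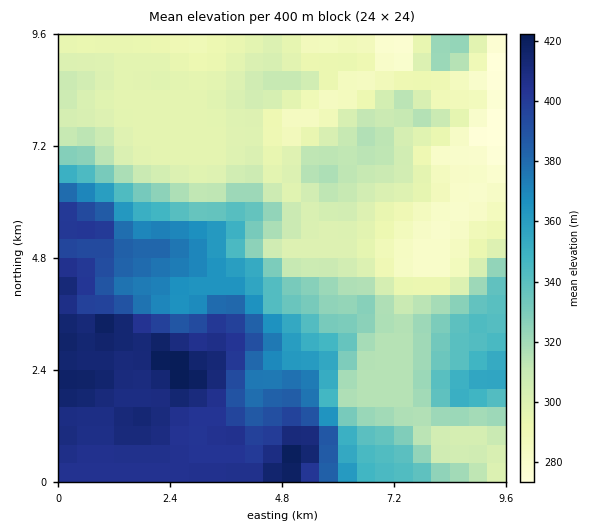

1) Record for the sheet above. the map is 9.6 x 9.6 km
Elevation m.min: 270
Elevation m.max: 425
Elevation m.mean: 335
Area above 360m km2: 28.9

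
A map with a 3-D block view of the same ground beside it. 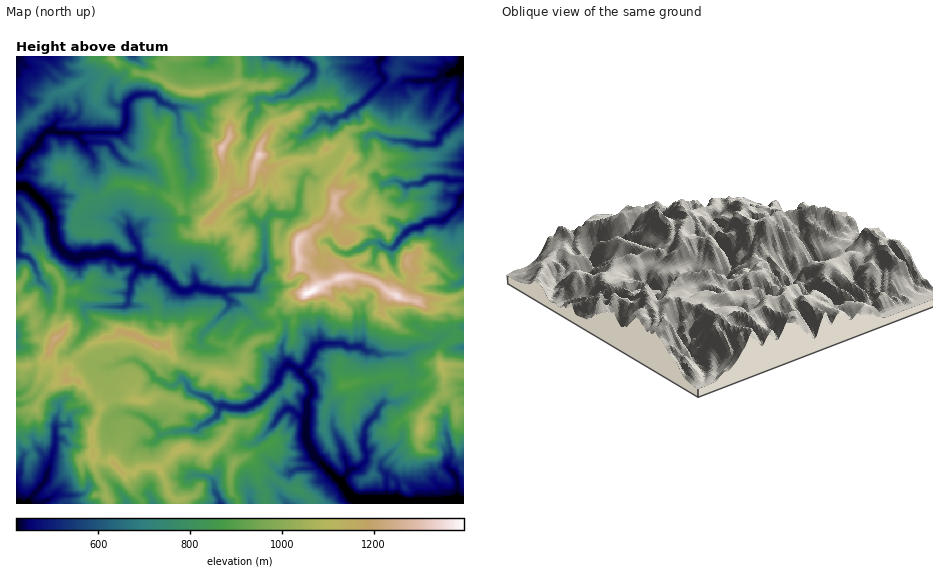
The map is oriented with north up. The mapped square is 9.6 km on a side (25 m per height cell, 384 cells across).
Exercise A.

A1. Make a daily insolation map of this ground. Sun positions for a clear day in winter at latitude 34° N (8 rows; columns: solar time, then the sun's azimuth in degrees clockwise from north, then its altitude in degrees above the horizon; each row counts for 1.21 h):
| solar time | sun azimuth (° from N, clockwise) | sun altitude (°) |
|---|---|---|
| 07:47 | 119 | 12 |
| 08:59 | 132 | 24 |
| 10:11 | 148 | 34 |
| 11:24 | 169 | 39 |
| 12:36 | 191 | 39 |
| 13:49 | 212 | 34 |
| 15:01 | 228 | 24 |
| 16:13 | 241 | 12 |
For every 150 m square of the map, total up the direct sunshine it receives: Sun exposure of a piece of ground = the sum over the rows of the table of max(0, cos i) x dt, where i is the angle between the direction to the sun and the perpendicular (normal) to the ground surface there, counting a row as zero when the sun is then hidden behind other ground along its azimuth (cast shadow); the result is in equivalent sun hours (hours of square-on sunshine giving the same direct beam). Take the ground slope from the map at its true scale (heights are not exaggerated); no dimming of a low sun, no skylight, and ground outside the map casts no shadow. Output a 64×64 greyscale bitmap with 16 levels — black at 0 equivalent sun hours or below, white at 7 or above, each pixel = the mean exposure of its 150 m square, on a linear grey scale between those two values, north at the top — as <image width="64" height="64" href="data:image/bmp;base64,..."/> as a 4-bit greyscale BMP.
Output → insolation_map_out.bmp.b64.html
<image width="64" height="64" href="data:image/bmp;base64,Qk12CAAAAAAAAHYAAAAoAAAAQAAAAEAAAAABAAQAAAAAAAAIAAATCwAAEwsAABAAAAAAAAAAAAAAABEREQAiIiIAMzMzAERERABVVVUAZmZmAHd3dwCIiIgAmZmZAKqqqgC7u7sAzMzMAN3d3QDu7u4A////AKqrlVeK3sma23vcys7snNqKupfP7KgzSJmZmZqqqqqZvKi7m7hFdmrqirpRFaZZt3iZit3HNER4rczMvsu7u6q92XzLu2iGrMy7qXQTeHmpq7iNl3QiVom//8y6rdu8uq27iMy7q2rd3c3IZjEEh6qqusYRWIdniHjemL3uy9uKq7mIm6rKvdic/8nKuqyom8urd1IANXm3IleM7u7dppyquZibvMztdDVmS8zt/bqM3KidynVXm5m2Wb6+7++5yqi4p4mKymVGZUNozv7Ny3WbmtzLhnm7edl7uczv/9y+rGinliN4ZWiGVEaN24jdlCOMu5VXmuubtXjbm77Ie63OnaZViZh3iahTMyEyAlzKdBWqmXeat4uGrL65u6iZndmthppniIiJq8owAAACN7vdcTd5d4uWrIdszbqs3JaN7uxlY1iJmYmbpZpTIRNWnMzFA0V3apnMt2iKq5qpl77O7IeHqUmYiZdIrP64QABHmbsxY2dombvYQlebh3eHu9zseYpzNrl2Rq7aqr3XEhAAOYIlZmiqq7mEiFeFq8isWamYjcmau7zv/cu87rYQAAACuleWZ6qavLdENDNbmoinWqmFndl63u3My7gxAUZ4UQBb3Wdknam7mnZlVTbdmFin3tvNyJmHZTaWMwAUneuZUAbrmFec27qszdyGVIyV2pq+/96ImamJUhACJc7f3qrXIVqld3ndzMzKm7uoiXjcnIi8t3iZmZmjWJNor/7b3qlTQhSXeGaJrNyod4qbvaupuXdFiIiZmFjbrM66uXrJmGUyNpepdlRWeIh4isq6vMu5VoiZmFVTbLz/2oQjRYqqmESUfKiXZDVWZXrKqrsBOdpTipq8uXrczdljIjRXmZi7u8hGd3VDERIjiFUxABFFqoRayqq87s39hjQzNYZ4e+vNqFQhEBATd4hUNCEAeql72TOu3Mze/cuJh1nKhUne6n3JcwABNb3t3cmFOZd5p3rcciS97/5xAomoVnRXQ3vLeqjKvL3t3t3d7suXnKuVQmulIhKYQRABVqtyVldzEDqanO3e/93O7v2nnMuWuKZEJVVEZRABIjESatcWZHhXeJvN3dz/zM7/pnrd3cvrhkQiQ2cgAAAiISIjamFVM63Z2r7e3v/Mz+ic3v/9/76EM1FDEAAAABNkMzNFlRIomJzv///v/Lupm+///u/cVpY2lVhlVEEFiGMhESIlIotjSr7//+6Hy5rf//6Zq5VxV0Wr3amFQxZ2ZBAAAABXQhaXvd//+q3+mc7HQkVEa6ISJpiZiIu4RFZEIzEBNkIQKGMzRJ3M/+vttCNCEAAAaSFqgwKamHUzNTJ72s3e7upau6ZBNJ7+z/oiIozclCE5U8tSEUdAWVIANquJrt3v63RaiqpzJGiWIAMWqkVZmkM2tiEAETERVCN6ybqpzM/rlHZo2lVUMQAAMyu4hIdEECchABEAEQE3zd2szsu7vsqFmYiqiJlUiEFhKZmsdWY1lUEjRDM1jNmv7cvN27qayHaMuYepYQACYRAkaoM1iolyM0a8zcy+p7zbzd7u2rm7hXiIqoQxeDARAAAEZ1RYd0dUSe///9dHmavO///smolld3ermGm72ENWAAATV1eGV2VZ3MrLZFiImauq3e/YNVVmVCe924ZoebkwAAMlRqR3ZmmYiIdoiXmZhjjOy6ZBNWYyEGvLqJrNgzQQAAEzhINWV5mXd6q+yImHh1rJiYWIMRISM7vMmLp3rtlDISI4Y1eImqvMvN3cy72mM4yVecp3dUhljZVFebyIrO7JNIgkaHdpqqrdy7vNx2iGOdx66rzKeYd5d3V2ZBN5mYmlg1eIdVequ8zMzMuGZnp1nvyK3sl5iIm8uFdXYUVndXhGi83N2HWd3d7bhXdWRKmHvs3NyHeIhGvcYydyNpy83JnO/uuWVWjMpkM3l1VmfIZay7mIh2ZVNImEABEAA2Q3vKi+64dEZTERE3qHZYh7pnm7uHeVWGWDRWfJnNtCN6tnmYq6iERmIRJHqoVYmZqnecu7zLvKhXg1vZqVWMzKZZh5dlZ0VYUharzKhmmpqnZ3uEnd7sqobMVamaupqpqqqFM0NEM3gzq83cp2eJmrdFWskhJFfMl3hUeJqpiqu7qpdVQTQldDdzaKuGV5q4uXRURGUQEm25ZDNjERABFL3JqYhBE1UyZheYiHV2eYRLpkSqlFETMUp2UzIAASMgWty6lSM1dlUgNniIhji5QViDI1q6ZQAQBWdiFIvNy3MUqt7LrN3d3Mtmiad2aqJXdmMzOLzYURABac7JRFVGqEE0ncy4me7u+3eac2ZpVGZURjMzne60EAAAFjISVVNZlDVozczNrd3HaJlCElUkmpZlUjQRa6p4QgAiIzNXZUh6V0KN7turyDNnh1ECMldlRYVUYiIBnd7qMAEzRDaIVpaYV3ndybu5e4QhEWvu7ZUzWFMAAAABQ1aYIDRVRJl1mIeZh6zNuauruUI47/7e/sl63JlCAAEzVDWVNlVWWYZpiYZlNIy5m6re//3YIAA2m+uqrNtxAVNGZWqVl1MkiGmIh2RWM4l6y8///ERWZVQiMxEBR5lCRTRmZ4ecqJiIh5l3h4R5irrvupY1eIh3Z2aFIhIRFnVWZVVWiZvcuqqYiYmXWJnN3u6yAGmZqYY1eZhlIyARFZuKqqmHaIiru6qZmGV3Rnu5tRADRpy7qoSJllMQAAFqhnd3q6d4q8u6uq"/>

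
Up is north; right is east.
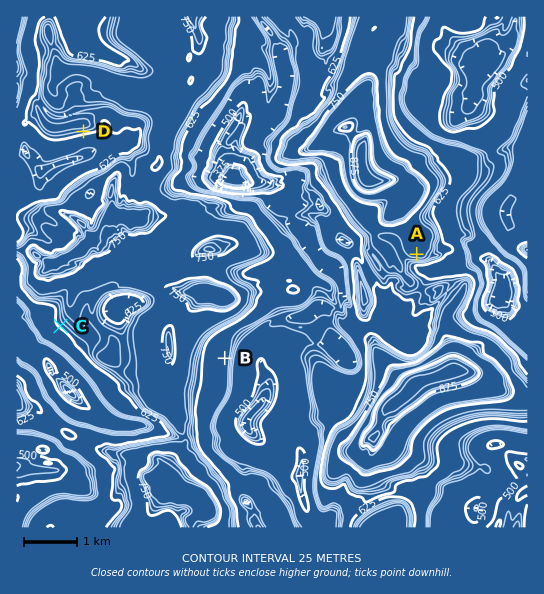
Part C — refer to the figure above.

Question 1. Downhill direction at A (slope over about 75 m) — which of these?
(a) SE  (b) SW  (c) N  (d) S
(d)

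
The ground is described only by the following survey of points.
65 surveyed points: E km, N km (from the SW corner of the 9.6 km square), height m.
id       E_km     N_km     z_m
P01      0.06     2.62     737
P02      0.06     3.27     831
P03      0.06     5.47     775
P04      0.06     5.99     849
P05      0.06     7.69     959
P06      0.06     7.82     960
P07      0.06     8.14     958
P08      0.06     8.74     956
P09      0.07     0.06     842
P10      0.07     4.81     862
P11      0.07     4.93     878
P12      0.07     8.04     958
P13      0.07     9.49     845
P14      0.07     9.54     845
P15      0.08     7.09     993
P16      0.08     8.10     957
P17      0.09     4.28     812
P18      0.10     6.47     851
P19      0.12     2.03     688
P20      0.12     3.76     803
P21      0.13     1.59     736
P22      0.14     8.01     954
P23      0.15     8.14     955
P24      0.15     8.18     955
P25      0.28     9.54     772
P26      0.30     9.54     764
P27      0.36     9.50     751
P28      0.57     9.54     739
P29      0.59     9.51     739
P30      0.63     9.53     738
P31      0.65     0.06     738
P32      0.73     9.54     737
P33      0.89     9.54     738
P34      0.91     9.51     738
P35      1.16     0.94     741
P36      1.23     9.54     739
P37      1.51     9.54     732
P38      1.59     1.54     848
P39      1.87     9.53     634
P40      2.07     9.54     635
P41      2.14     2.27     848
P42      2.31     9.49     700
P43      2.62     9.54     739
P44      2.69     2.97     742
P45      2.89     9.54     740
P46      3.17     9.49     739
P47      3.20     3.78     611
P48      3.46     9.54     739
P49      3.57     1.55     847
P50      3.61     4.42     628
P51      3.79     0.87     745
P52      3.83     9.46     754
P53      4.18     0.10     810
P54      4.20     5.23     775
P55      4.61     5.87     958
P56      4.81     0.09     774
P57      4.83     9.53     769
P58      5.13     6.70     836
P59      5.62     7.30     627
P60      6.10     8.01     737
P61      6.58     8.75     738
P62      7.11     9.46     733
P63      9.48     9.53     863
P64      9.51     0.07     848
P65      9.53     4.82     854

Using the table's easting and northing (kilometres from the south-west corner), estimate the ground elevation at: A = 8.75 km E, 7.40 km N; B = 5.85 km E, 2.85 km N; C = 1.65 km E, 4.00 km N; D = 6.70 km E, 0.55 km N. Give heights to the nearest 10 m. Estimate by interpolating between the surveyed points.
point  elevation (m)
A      870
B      850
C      850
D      740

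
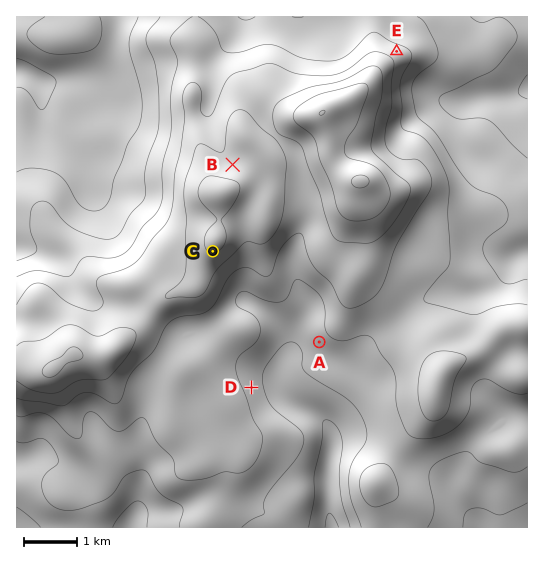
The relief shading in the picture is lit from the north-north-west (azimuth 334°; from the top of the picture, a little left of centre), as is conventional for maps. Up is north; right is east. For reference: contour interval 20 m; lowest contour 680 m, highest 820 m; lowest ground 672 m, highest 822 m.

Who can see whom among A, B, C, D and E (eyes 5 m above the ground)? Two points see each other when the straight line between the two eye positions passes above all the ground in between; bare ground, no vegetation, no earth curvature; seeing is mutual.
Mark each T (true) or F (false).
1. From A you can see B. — F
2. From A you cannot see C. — F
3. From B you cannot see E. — T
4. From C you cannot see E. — T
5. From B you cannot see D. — T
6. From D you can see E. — F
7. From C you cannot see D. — F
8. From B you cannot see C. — T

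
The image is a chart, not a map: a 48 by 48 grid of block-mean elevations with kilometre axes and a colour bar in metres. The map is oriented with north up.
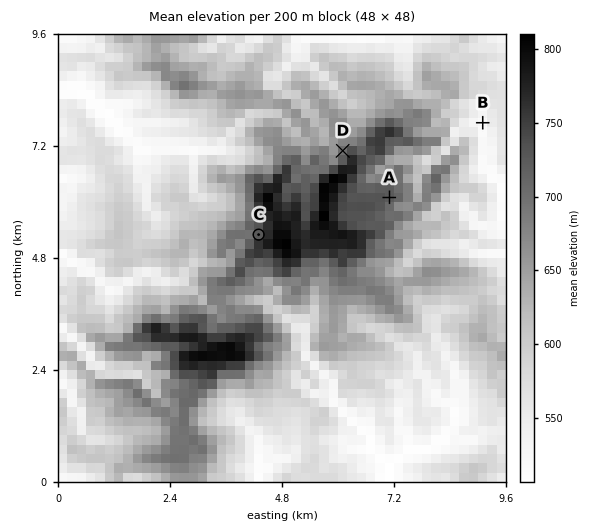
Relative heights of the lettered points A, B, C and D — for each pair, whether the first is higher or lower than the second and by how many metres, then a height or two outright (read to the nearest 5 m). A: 210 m higher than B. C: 205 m higher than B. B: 195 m lower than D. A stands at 725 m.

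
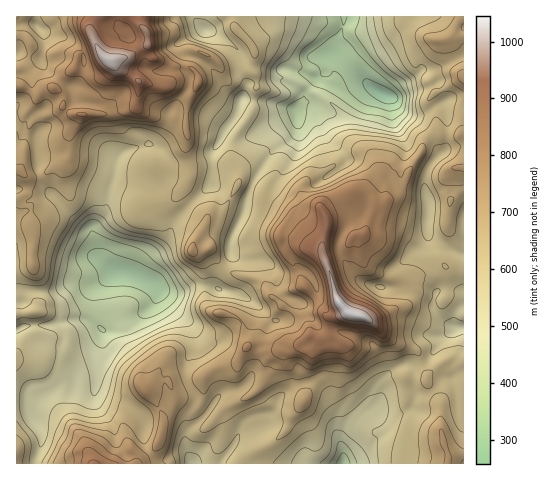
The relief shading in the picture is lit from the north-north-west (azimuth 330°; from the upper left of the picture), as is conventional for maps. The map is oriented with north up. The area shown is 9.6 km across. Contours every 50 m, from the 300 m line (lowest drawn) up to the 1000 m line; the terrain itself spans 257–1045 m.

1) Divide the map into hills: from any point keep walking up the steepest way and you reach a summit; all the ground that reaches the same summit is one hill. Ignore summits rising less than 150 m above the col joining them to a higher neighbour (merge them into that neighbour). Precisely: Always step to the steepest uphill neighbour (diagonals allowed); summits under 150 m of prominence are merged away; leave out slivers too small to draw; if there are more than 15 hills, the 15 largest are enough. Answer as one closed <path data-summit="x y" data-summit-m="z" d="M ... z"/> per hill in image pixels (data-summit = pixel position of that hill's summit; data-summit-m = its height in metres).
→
<path data-summit="348 313" data-summit-m="1044" d="M463 16l-267 1 7 12 12 5 23 15 3 6-3 18 7 8 1 7-9 27-12 15-13 23-1 30-35 37-9 21-21 19-6 13-4 3 18 7 11 17 28 30 2 16-9 18 0 15 10 17 0 6-6 11 1 13-6 11 1 12 7 15 271-1z"/><path data-summit="109 60" data-summit-m="1028" d="M195 16l-179 1 1 274 37 0 17-8 25 1 19-12 23 3 8-15 21-19 9-21 35-37 1-30 13-23 13-18 8-29-8-10 0-6 3-7-3-11-23-15-12-5z"/><path data-summit="94 463" data-summit-m="920" d="M120 272l-8 1-17 17-1 16 4 10 0 9 6 5 0 4-10 31-14 7-5 10-15 4-21 13-8 8 0 7 7 10 4 9 0 9-6 17 0 5 156-1-6-14-1-12 6-11-1-13 6-11 0-6-10-17 0-15 9-18-2-16-28-30-11-17-15-7z"/>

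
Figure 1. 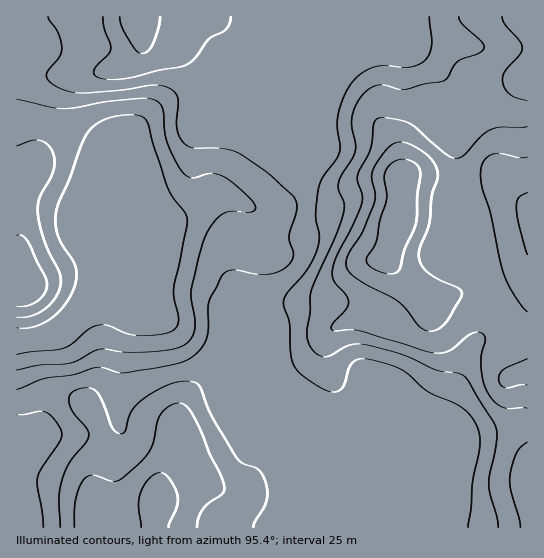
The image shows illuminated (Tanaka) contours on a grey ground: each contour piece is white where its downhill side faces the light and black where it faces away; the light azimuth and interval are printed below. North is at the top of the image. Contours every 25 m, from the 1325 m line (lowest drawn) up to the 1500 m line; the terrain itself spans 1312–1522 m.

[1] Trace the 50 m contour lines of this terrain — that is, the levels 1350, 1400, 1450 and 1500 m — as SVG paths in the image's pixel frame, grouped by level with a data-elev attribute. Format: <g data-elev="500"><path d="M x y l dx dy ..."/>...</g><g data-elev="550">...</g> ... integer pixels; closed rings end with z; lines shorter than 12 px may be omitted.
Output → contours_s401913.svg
<g data-elev="1350"><path d="M17 317l14-1 15-8 11-13 4-14-2-10-15-32-6-26 2-16 14-27 1-8-2-8-5-9-9-5-8 1-14 5"/><path d="M17 99l33 8 13 2 14-2 29-5 27-3 14-1 8 2 5 3 3 6 2 24 3 13 9 17 6 10 8 5 19-5 12 3 10 6 14 12 7 8 3 5-1 3-4 2-20-1-8 3-8 6-8 13-8 22-8 35 0 9 4 22 0 9-4 8-6 7-12 4-26 3-24 0-22-3-7 2-23 12-32 2-22 5"/></g><g data-elev="1400"><path d="M253 527l2-5 9-15 3-8 0-10-4-12-6-8-14-5-6-6-26-43-12-29-5-4-8-1-9 1-11 4-25 15-10 10-5 19-4 4-5-2-4-4-11-27-7-11-4-2-6 0-8 2-6 3-2 6 1 8 5 8 12 14 2 6-4 8-15 19-7 16-4 19 1 30"/><path d="M103 17l1 12 6 14 1 6-2 5-14 13-1 6 1 2 4 3 14 2 18-2 56-14 9-7 13-18 17-10 4-6 1-6"/><path d="M429 17l3 28-3 9-4 7-7 4-8 2-27-2-13 4-14 9-10 15-6 13-3 13 0 10 3 17-1 7-4 8-13 17-4 12-2 25 3 20-1 12-11 22-21 26-2 10 5 17 2 31 3 12 8 10 17 12 12 5 8-2 5-5 5-16 4-7 6-3 11 0 20 6 12 5 25 21 30 13 13 11 8 14 2 13-7 39-2 26-3 20"/></g><g data-elev="1450"><path d="M169 527l8-20 1-10-3-8-5-9-5-6-4-1-6 1-5 4-9 15-3 13 3 21"/><path d="M527 442l-6 5-4 6-7 24 1 13 8 28 1 9"/><path d="M527 127l-26 0-10 2-10 8-18 19-8 2-10-5-30-26-6-4-23-5-10 1-2 6-4 25-12 25 0 7 4 13-1 10-9 22-15 28-4 14 1 12 12 14 2 6 0 4-17 22 1 3 3 1 15-1 11 1 64 20 12 2 6 0 8-3 20-16 10-1 3 2 1 4-4 18 1 16 2 12 5 9 6 9 8 5 24 0"/><path d="M502 17l2 6 15 18 3 6-2 7-16 19-1 5 0 7 3 5 5 5 16 6"/></g><g data-elev="1500"><path d="M383 273l10 1 6-4 5-20 12-28 4-51-3-6-10-5-6-1-8 3-5 5-3 7 1 27-6 20-4 21-9 15-1 4 5 6z"/><path d="M527 193l-9 5-2 9 3 16 8 31"/></g>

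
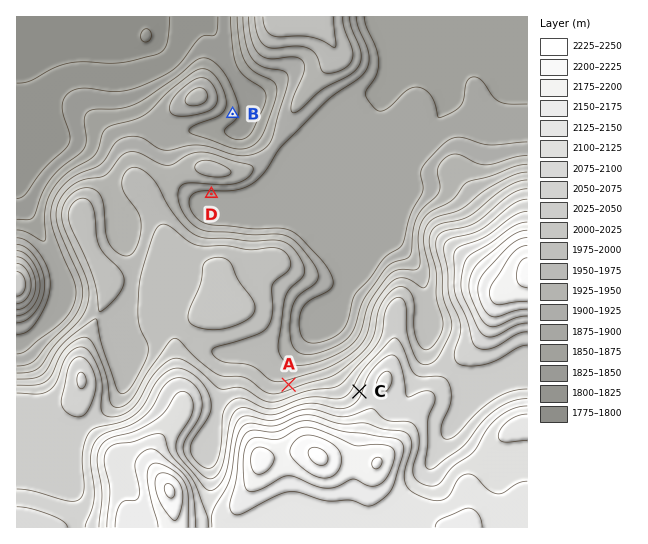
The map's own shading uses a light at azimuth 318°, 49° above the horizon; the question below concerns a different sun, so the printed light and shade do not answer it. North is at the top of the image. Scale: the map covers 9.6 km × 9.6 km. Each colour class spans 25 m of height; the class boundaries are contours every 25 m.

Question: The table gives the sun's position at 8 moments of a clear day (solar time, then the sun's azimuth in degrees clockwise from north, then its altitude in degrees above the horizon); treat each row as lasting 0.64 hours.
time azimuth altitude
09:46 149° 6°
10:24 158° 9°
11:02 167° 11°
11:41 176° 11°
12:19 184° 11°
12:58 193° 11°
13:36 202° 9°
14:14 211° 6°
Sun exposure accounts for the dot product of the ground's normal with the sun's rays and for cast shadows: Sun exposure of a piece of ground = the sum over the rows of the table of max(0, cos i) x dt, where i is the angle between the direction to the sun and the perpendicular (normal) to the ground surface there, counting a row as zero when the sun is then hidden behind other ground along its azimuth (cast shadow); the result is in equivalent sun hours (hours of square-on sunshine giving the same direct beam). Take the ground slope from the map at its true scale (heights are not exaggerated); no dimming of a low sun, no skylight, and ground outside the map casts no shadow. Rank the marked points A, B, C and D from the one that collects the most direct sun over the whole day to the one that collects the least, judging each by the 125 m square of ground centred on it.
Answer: D > B > C > A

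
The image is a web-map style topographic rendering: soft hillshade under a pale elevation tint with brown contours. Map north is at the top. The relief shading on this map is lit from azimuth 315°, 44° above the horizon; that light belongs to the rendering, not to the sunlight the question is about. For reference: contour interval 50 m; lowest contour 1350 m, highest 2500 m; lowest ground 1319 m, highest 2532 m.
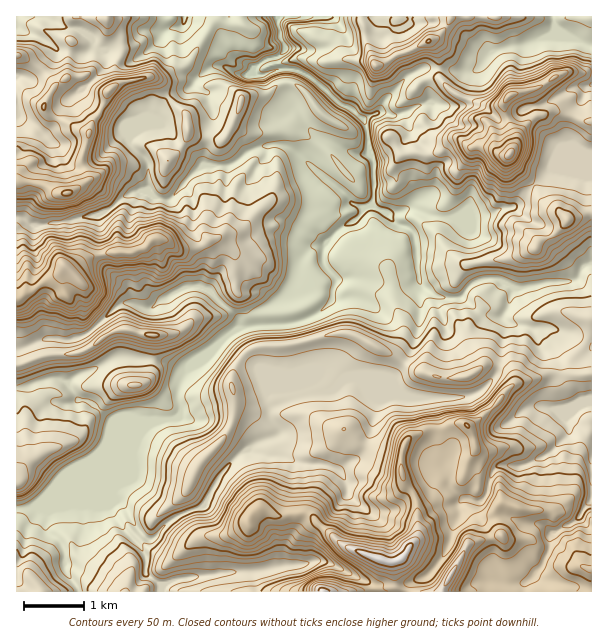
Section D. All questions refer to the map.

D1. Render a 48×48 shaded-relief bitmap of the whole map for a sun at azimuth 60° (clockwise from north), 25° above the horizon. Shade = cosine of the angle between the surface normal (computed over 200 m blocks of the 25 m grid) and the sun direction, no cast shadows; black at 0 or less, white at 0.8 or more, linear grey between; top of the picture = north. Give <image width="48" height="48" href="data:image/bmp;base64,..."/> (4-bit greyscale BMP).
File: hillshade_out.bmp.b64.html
<image width="48" height="48" href="data:image/bmp;base64,Qk32BAAAAAAAAHYAAAAoAAAAMAAAADAAAAABAAQAAAAAAIAEAAATCwAAEwsAABAAAAAAAAAAAAAAABEREQAiIiIAMzMzAERERABVVVUAZmZmAHd3dwCIiIgAmZmZAKqqqgC7u7sAzMzMAN3d3QDu7u4A////AHnfxkV62kV4mZmHhVrv1iR5aquZiIh2RIv+lVV7xUdmd4iIl2jJAAWKZJy4iIdURKzsdmZ7ozRVRDNXdmMAAFmapXu4Z4dkaKvKiHeMpCNVMQJVMgAAjNmcyle3WJmWiru4iYebhCNWQgSGIQBN7bZb7We4nLymm6qYmYiXNWRpYReVQzjv3JQ5/pmXrKqJmImIiIiENniIMBeJmL/9tzIp7Kl3iJmLzFeIiIh1VTSJMBW+y9/8UiI626lkbMu735moiIiHYyOKgibO3M7pMiFtyYd3rsuq3supiIiIYxJ6lle926zHRBCeqHeqzbqqzruod4iIYhNqmYmrqYh1VQCsmHes2pmazZmYiIiIZDRoqqmYdlVWZhCLiHaMuauqzJmZmrqIdleHiql3dlRXiCB7mGW/3MzLqaqqvMuIh4mWRpmIZUV5ukJ7uWj/28y6l6qqq8p3eIh1E4mXZmiay3ipmJztu7u5d6qqqoVURohTAYuoiJmqupqqqqlnq6mHiJmal0ITaLhjApyYiJmJmIiHZmZTeph3iGeIZVRHvdp0FLuYiIiIiIdCNFaGWLuYdodlRWaKvcqGNJqIiIiIh3U1ioiZisypiHd2V3eHZ4d3U2h3d3d3ZWiZq5iaq9yYmoiZdohRAlZ4dUeaqphlWM25m4ibusqIiGeGZVVUerqZmIirqIiJztu5iniruph3ZUVABJh97KmruoiaqoeL3aipiHq7qHZlVnUQBYvNyoed2VZ4iJmauXepiIqZl2d3iacgV63ZeIeckTiZiImYh3mph3aKqYiJqphVaf+2VViGEXmJqImHd3mpQmiJl2eIh5hVn/1SEFdDE2ibyZp2d3mnJGd1MjRneLlG3+YSI3VlVnm92plniImmNGh1QiR4msla3cd5h4vIeJrO2qh4iImmNquXQTiYidmLvNmZae/ZmrvNuph3mJqlScqEAliHeMmarLeae/+5qru7uoiZiLpkeqhRJYc0iTETV3WbvNyZmqqqqpiamZVHiIhSNlM4ywAANWjLu6h4qpmJvKmqdzNnZmcgJDR73ENGmpvLhXl4qpmK3aqVeBOHYzQAA2iruqq8qd7ahGqZmZmK3KhWuAR2QCMABJupmczaid/sk2u5d4ma24ZpxwNlQhAAB8yYiL3ZSO/tdIyWV5mauWabswJnUwAAPO6oh8ymJs/ZeJh4aJmZh3h3oQeYUgNFff6oZJdDN+7IiHSLiJqYiIVa0zundVVHnPyHMlM4mMy5iGW8hpupmFbfw2dnl0JYi7mXZyOLl3mpd2nMhYu5hn/5EmRohSRTapiqqmaJljeoVZzJda7ah+9RFFRHYVuTKLqprGVomneqmu2onf2Hr+MEEDZmV9yUSJirvEaZq8y6rvy7zuuJpwBEAGl2WbqGeqZr783aqqm8zMmqqYZ3QSVmA6l1NqqYi6ib3t23ipeL3KmJmFWNcCaHJ6dkasqXiZmquph3mFSsy6l4h2juEYqlGJl1fLlkV3iIdmeHZSW8uqp2d3v9SKpwKIiId2ZCRnmWVQ=="/>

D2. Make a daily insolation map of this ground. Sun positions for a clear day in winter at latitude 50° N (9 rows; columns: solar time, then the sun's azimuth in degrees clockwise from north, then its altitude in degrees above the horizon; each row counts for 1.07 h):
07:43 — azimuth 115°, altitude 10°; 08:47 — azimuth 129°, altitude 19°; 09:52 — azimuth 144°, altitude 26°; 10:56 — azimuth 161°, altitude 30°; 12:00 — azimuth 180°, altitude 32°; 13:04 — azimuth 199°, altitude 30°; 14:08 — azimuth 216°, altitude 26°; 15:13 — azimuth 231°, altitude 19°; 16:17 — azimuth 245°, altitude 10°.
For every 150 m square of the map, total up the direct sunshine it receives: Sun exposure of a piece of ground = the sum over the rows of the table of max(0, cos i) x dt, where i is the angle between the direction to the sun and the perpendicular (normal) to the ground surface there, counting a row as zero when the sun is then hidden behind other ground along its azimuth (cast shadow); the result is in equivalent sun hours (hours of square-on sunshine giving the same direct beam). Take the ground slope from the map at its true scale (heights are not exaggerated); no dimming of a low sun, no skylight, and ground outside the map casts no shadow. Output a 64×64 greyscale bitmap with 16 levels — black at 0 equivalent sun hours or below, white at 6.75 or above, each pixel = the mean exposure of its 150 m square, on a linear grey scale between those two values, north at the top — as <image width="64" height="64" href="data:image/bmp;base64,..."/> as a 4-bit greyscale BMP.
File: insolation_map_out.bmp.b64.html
<image width="64" height="64" href="data:image/bmp;base64,Qk12CAAAAAAAAHYAAAAoAAAAQAAAAEAAAAABAAQAAAAAAAAIAAATCwAAEwsAABAAAAAAAAAAAAAAABEREQAiIiIAMzMzAERERABVVVUAZmZmAHd3dwCIiIgAmZmZAKqqqgC7u7sAzMzMAN3d3QDu7u4A////AGh0M1hmZmNHdDM0QyITMzRUERInqpQQKLl3d3d2d3eJeFQzZmZlZhnJZVQzMyEAAAAAAErdylI1q6iJmZd5rMxURVVmZlZnWc7+3LqphkIQAAAWzv/+yENrqYiZmXmquTNGdnZmZVRFa93d3e7bmHVDR87tlou5Uzi6maqahmZUQjRWZVVVMlRWrN3u7+y6uom92lEAKKpjNby7yqqFVlVCM1dlVVUkM0VpvM3e7c3N3ckgAAASeXQ0Wby5mVNUQ1RWdlZlUlWoQzVlabzL3tzccQAAAAElUzIANlVVZCAiZ3dmZmVFaKliIQAmiYvt3KgQAAAAFENlQhNCNneckwRneHd3dmZoZ6cwADVWmqeZhBAAAAE1VUZlVXibzMqrU6iIiIiIdnZFe7ciRDRXQhEhMAADaIhlZ2UyOadTRGiS/qiIiIiIZDRoqnVTMiIhAAEhAEd6ymVniIg1MRESNZjd2YiIiIh1VmaJdUQiABAAATMiMmiqVWeLqEUyMzRDV3rMiIiIiId3d3h2VDEAAAABM0ZlRZhWeImpUjIkRERGeL24eIiIh3iHd4dkQgABERE1ZmVndmeIiJmBERIzREZore2oiIiHd2ZmeYZDISJFeJqnZmZneIiHq7y7pSJERlZ5zuyXiId2VURIuoVnd3eJqqmHZnqYiIeaeburpDRHVVVnq6h4iHZTIRN6qYd3d3iZmGVmWKqYiZYyRVVoQ1dlRERXiHeIdkIQATeqmZeIiJmXU1VCaZmrpkABNEV1Z1ZURVV4d3h2VDIjRpqYiZmYdmVDRBACRplopzJFVVZoZmVURViXeIiHd3iHmZeJmXZCIjMyAAAAAAOst0VWd2Z3dlUzWu3KqZd4mZiZd4dlQzMzNEIQAAAAADzLh3iIdlVomYrLz//rh4iJqZdnh3dmZlVmZUMhEAAABazLq7uYdmZmmqqr3uyHdmeZd3eIiIiHZndmZ4iHdjESXN26qrvcl2mGdmQySZd2VFZmd4iIiIiIiIiK3dy8yWQ0aamJq//u7cp2QQAUiHZUM1d3iIiIiIiIiZiHQiJIh0IzNnZVat///9llVVeJh2VDWJmZmYiIiau7pTQzMiNlQ0QzRlRCNneM7rqsze3JdUNIq7u6qZmavLljNERFREQzRVVVd6hCEAF97////+2nUyI1Vnm7u7u4QjQ0VFZURDNFZmZou7qrhCS//JiazduFMQAAABR5qEERNDNVVmQ0M0Znd4ntzN7tURMhAABJvLlkIQAAAAAAERJFREV2ZURWeZmqqv/v//+1EQAAACV5mZmHZUIQAAASNFVURnVWd3iJqqqY/e//7txhAAABEjM33KdmZmQhEjRmZVVFIkiIdVVWZUSs7dy+zMqIhTIhI3vd3Jd3eHd3iIdmZTRUd3Z1VDMzNEe9qLyoi7utyVNHmpibyYiIh4iId3dmrNtUZWdkMiI1RVqqp0WKvM3+3Ly6mt27iIh3d4iIiHmpm7ZXrMyph2dEJYpkZ53e7e3v7cmqqbqIh2qpmYiIeZma3//+/+3LlUIVZTWLzv/tzP7cypmJiIh3iZiIiId3eIh6zN3v/cupMCMgE0ervN3Oy8y6mHdniHdniId3h3h4YhEjab3Ly7ogAwABAAACjMlme7l2dmd4iGV3d3d3eIYyIiSId53cyxARAAAAEAE1RENVaIh2eYiZpVZ3d1WKhUVViXZlWd7dIhAAAAAQAAACMzMlV4eJmImaUld0R7hVZ4eJmEJYrd5ZqXQQAAEAAAATNURViYmpiIm5VUWJdWeIiHVCSaqXit3v/+uFIRAAABNFZFVoq6mIiXZ0i7iImZiJqWV3h1NF/s3//+6jEREhE0VVZlaJiIiIi9m+25h4qpu83JhTEjTu2WWM3KqFV7ckRFV2ZWdXd3aspovcuZrMq93tp0MkVYhjEAWrq8uqu4Q0VWdVVmZ2arl1iZrNzN3M7v7ZZWZnQxAAEhWqmom8yEMzNmVWZ3eal3WLq8y7rOze/sl3iIgmYiJnIEeHd5qrmZhEdVZ3iZh1RHfMzMl87c39upiIiDIiJFiCFVWYVprM3bZFVGiZl1VFqpq5vMzuuYu6mIiIMSRWZ6gzV3Q0jMu8vKhnmql3m3i6dVZ6unhiJImYiIoTV5qpqXVmVVWLmHm7q7uqmJvKZ4h1VmZyIkERV5mZrFaLqXRpl3d3d3d2V6l3iIiKzKUmMTR2MxFFUSBKzLvLeLyEI0u5iIeIh3ZWmpiIiKulISMAE1RENocjcharu4aKqFNEOMuYiIhUZWaKqYiIqDEDmmm4U0NDEUuoZEZ3VYdHhlVpzLqZlhJGZnmqmImUInqrt3uoirpTNb7spmd1dDWqhWet7tynUkd3QkWJqlIou5q7eKi8ggASNYzclVJlZWupQRa+/riXVWMAACZjE4qpnN2VWKchERMQAVzsuqqVJEVBAAE1RoliAAAAAAA63Lu9/blUUzRDMxAAAmu563MREBEgAAEkaZh2UhASWLu7zLmM7cqph2VEIAAAABGXQzREM0QgASNGqaq92VE1REVUYgOu7uyXZUQgAAAAAAEkeal4iHZSJESJiau6c1iphkVxAQKf7IhmZTIhEAASAUeGVoq5dFYzNGmZmqlUvKhlSHVUISNpmKmah1QzNFZnhlV5vMqIiIU0WKqpd0V1MyNql3dlMQW8zO7cupd5mXZWeru6maupmVZ3h3ZCIgAAA5lmd3Znd6zN3czLqKqZ"/>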